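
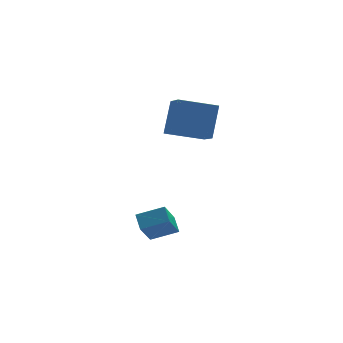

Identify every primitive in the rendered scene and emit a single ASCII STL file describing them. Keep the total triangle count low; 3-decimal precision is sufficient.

solid 
facet normal -0.915 0.211 -0.345
outer loop
vertex 0.175 -3.142 -0.969
vertex 0.842 -2.324 -2.238
vertex 0.183 -3.892 -1.448
endloop
endfacet
facet normal -0.404 -0.495 0.769
outer loop
vertex 1.418 -4.176 -0.982
vertex 0.175 -3.142 -0.969
vertex 0.183 -3.892 -1.448
endloop
endfacet
facet normal -0.915 0.211 -0.345
outer loop
vertex 0.183 -3.892 -1.448
vertex 0.842 -2.324 -2.238
vertex 0.85 -3.074 -2.717
endloop
endfacet
facet normal 0.009 -0.843 -0.538
outer loop
vertex 0.85 -3.074 -2.717
vertex 1.418 -4.176 -0.982
vertex 0.183 -3.892 -1.448
endloop
endfacet
facet normal -0.009 0.843 0.538
outer loop
vertex 0.175 -3.142 -0.969
vertex 2.077 -2.608 -1.772
vertex 0.842 -2.324 -2.238
endloop
endfacet
facet normal -0.404 -0.495 0.769
outer loop
vertex 1.41 -3.426 -0.503
vertex 0.175 -3.142 -0.969
vertex 1.418 -4.176 -0.982
endloop
endfacet
facet normal -0.009 0.843 0.538
outer loop
vertex 1.41 -3.426 -0.503
vertex 2.077 -2.608 -1.772
vertex 0.175 -3.142 -0.969
endloop
endfacet
facet normal 0.404 0.495 -0.769
outer loop
vertex 0.842 -2.324 -2.238
vertex 2.077 -2.608 -1.772
vertex 0.85 -3.074 -2.717
endloop
endfacet
facet normal 0.009 -0.843 -0.538
outer loop
vertex 2.085 -3.358 -2.251
vertex 1.418 -4.176 -0.982
vertex 0.85 -3.074 -2.717
endloop
endfacet
facet normal 0.404 0.495 -0.769
outer loop
vertex 0.85 -3.074 -2.717
vertex 2.077 -2.608 -1.772
vertex 2.085 -3.358 -2.251
endloop
endfacet
facet normal 0.915 -0.211 0.345
outer loop
vertex 2.085 -3.358 -2.251
vertex 1.41 -3.426 -0.503
vertex 1.418 -4.176 -0.982
endloop
endfacet
facet normal 0.915 -0.211 0.345
outer loop
vertex 2.077 -2.608 -1.772
vertex 1.41 -3.426 -0.503
vertex 2.085 -3.358 -2.251
endloop
endfacet
facet normal -0.951 0.176 0.253
outer loop
vertex 2.758 -0.844 4.676
vertex 2.802 0.517 3.895
vertex 2.19 -1.706 3.141
endloop
endfacet
facet normal -0.028 -0.867 0.497
outer loop
vertex 3.978 -2.037 2.665
vertex 2.758 -0.844 4.676
vertex 2.19 -1.706 3.141
endloop
endfacet
facet normal -0.951 0.176 0.253
outer loop
vertex 2.19 -1.706 3.141
vertex 2.802 0.517 3.895
vertex 2.234 -0.345 2.36
endloop
endfacet
facet normal -0.307 -0.466 -0.830
outer loop
vertex 2.234 -0.345 2.36
vertex 3.978 -2.037 2.665
vertex 2.19 -1.706 3.141
endloop
endfacet
facet normal 0.307 0.466 0.830
outer loop
vertex 2.758 -0.844 4.676
vertex 4.59 0.186 3.419
vertex 2.802 0.517 3.895
endloop
endfacet
facet normal -0.028 -0.867 0.497
outer loop
vertex 4.546 -1.175 4.2
vertex 2.758 -0.844 4.676
vertex 3.978 -2.037 2.665
endloop
endfacet
facet normal 0.307 0.466 0.830
outer loop
vertex 4.546 -1.175 4.2
vertex 4.59 0.186 3.419
vertex 2.758 -0.844 4.676
endloop
endfacet
facet normal 0.028 0.867 -0.497
outer loop
vertex 2.802 0.517 3.895
vertex 4.59 0.186 3.419
vertex 2.234 -0.345 2.36
endloop
endfacet
facet normal -0.307 -0.466 -0.830
outer loop
vertex 4.022 -0.676 1.884
vertex 3.978 -2.037 2.665
vertex 2.234 -0.345 2.36
endloop
endfacet
facet normal 0.028 0.867 -0.497
outer loop
vertex 2.234 -0.345 2.36
vertex 4.59 0.186 3.419
vertex 4.022 -0.676 1.884
endloop
endfacet
facet normal 0.951 -0.176 -0.253
outer loop
vertex 4.022 -0.676 1.884
vertex 4.546 -1.175 4.2
vertex 3.978 -2.037 2.665
endloop
endfacet
facet normal 0.951 -0.176 -0.253
outer loop
vertex 4.59 0.186 3.419
vertex 4.546 -1.175 4.2
vertex 4.022 -0.676 1.884
endloop
endfacet

endsolid


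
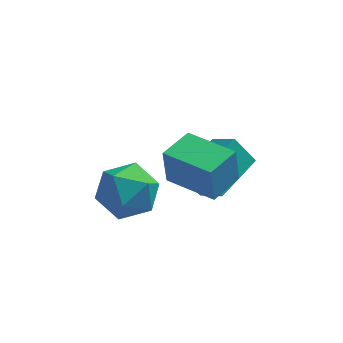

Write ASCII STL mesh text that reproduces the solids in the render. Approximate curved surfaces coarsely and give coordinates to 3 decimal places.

solid 
facet normal -0.569 -0.790 -0.230
outer loop
vertex 3.001 1.548 0.084
vertex 2.291 2.284 -0.687
vertex 3.706 1.299 -0.803
endloop
endfacet
facet normal 0.555 -0.574 0.602
outer loop
vertex 4.769 2.776 -0.373
vertex 3.001 1.548 0.084
vertex 3.706 1.299 -0.803
endloop
endfacet
facet normal -0.569 -0.790 -0.229
outer loop
vertex 3.706 1.299 -0.803
vertex 2.291 2.284 -0.687
vertex 2.996 2.034 -1.574
endloop
endfacet
facet normal 0.608 -0.215 -0.764
outer loop
vertex 2.996 2.034 -1.574
vertex 4.769 2.776 -0.373
vertex 3.706 1.299 -0.803
endloop
endfacet
facet normal -0.608 0.215 0.765
outer loop
vertex 3.001 1.548 0.084
vertex 3.354 3.761 -0.257
vertex 2.291 2.284 -0.687
endloop
endfacet
facet normal 0.554 -0.574 0.603
outer loop
vertex 4.064 3.026 0.514
vertex 3.001 1.548 0.084
vertex 4.769 2.776 -0.373
endloop
endfacet
facet normal -0.608 0.215 0.764
outer loop
vertex 4.064 3.026 0.514
vertex 3.354 3.761 -0.257
vertex 3.001 1.548 0.084
endloop
endfacet
facet normal -0.554 0.574 -0.602
outer loop
vertex 2.291 2.284 -0.687
vertex 3.354 3.761 -0.257
vertex 2.996 2.034 -1.574
endloop
endfacet
facet normal 0.608 -0.215 -0.765
outer loop
vertex 4.059 3.512 -1.144
vertex 4.769 2.776 -0.373
vertex 2.996 2.034 -1.574
endloop
endfacet
facet normal -0.555 0.574 -0.602
outer loop
vertex 2.996 2.034 -1.574
vertex 3.354 3.761 -0.257
vertex 4.059 3.512 -1.144
endloop
endfacet
facet normal 0.569 0.790 0.230
outer loop
vertex 4.059 3.512 -1.144
vertex 4.064 3.026 0.514
vertex 4.769 2.776 -0.373
endloop
endfacet
facet normal 0.568 0.790 0.230
outer loop
vertex 3.354 3.761 -0.257
vertex 4.064 3.026 0.514
vertex 4.059 3.512 -1.144
endloop
endfacet
facet normal 0.198 0.077 0.977
outer loop
vertex 0.951 1.635 0.553
vertex 0.291 0.734 0.758
vertex 1.397 0.59 0.545
endloop
endfacet
facet normal 0.746 0.314 0.587
outer loop
vertex 0.951 1.635 0.553
vertex 1.397 0.59 0.545
vertex 1.703 1.344 -0.247
endloop
endfacet
facet normal 0.509 0.843 0.172
outer loop
vertex 0.951 1.635 0.553
vertex 1.703 1.344 -0.247
vertex 0.786 1.954 -0.524
endloop
endfacet
facet normal -0.187 0.934 0.305
outer loop
vertex 0.951 1.635 0.553
vertex 0.786 1.954 -0.524
vertex -0.087 1.576 0.097
endloop
endfacet
facet normal -0.379 0.460 0.803
outer loop
vertex 0.951 1.635 0.553
vertex -0.087 1.576 0.097
vertex 0.291 0.734 0.758
endloop
endfacet
facet normal 0.962 -0.219 0.164
outer loop
vertex 1.703 1.344 -0.247
vertex 1.397 0.59 0.545
vertex 1.507 0.264 -0.537
endloop
endfacet
facet normal 0.075 -0.602 0.795
outer loop
vertex 1.397 0.59 0.545
vertex 0.291 0.734 0.758
vertex 0.634 -0.114 0.084
endloop
endfacet
facet normal -0.858 0.018 0.513
outer loop
vertex 0.291 0.734 0.758
vertex -0.087 1.576 0.097
vertex -0.283 0.496 -0.193
endloop
endfacet
facet normal -0.547 0.784 -0.292
outer loop
vertex -0.087 1.576 0.097
vertex 0.786 1.954 -0.524
vertex 0.023 1.25 -0.985
endloop
endfacet
facet normal 0.578 0.638 -0.509
outer loop
vertex 0.786 1.954 -0.524
vertex 1.703 1.344 -0.247
vertex 1.129 1.106 -1.198
endloop
endfacet
facet normal 0.187 -0.934 -0.305
outer loop
vertex 0.469 0.205 -0.993
vertex 1.507 0.264 -0.537
vertex 0.634 -0.114 0.084
endloop
endfacet
facet normal -0.509 -0.843 -0.172
outer loop
vertex 0.469 0.205 -0.993
vertex 0.634 -0.114 0.084
vertex -0.283 0.496 -0.193
endloop
endfacet
facet normal -0.746 -0.314 -0.587
outer loop
vertex 0.469 0.205 -0.993
vertex -0.283 0.496 -0.193
vertex 0.023 1.25 -0.985
endloop
endfacet
facet normal -0.198 -0.077 -0.977
outer loop
vertex 0.469 0.205 -0.993
vertex 0.023 1.25 -0.985
vertex 1.129 1.106 -1.198
endloop
endfacet
facet normal 0.379 -0.460 -0.803
outer loop
vertex 0.469 0.205 -0.993
vertex 1.129 1.106 -1.198
vertex 1.507 0.264 -0.537
endloop
endfacet
facet normal 0.547 -0.784 0.292
outer loop
vertex 0.634 -0.114 0.084
vertex 1.507 0.264 -0.537
vertex 1.397 0.59 0.545
endloop
endfacet
facet normal -0.578 -0.638 0.509
outer loop
vertex -0.283 0.496 -0.193
vertex 0.634 -0.114 0.084
vertex 0.291 0.734 0.758
endloop
endfacet
facet normal -0.962 0.219 -0.164
outer loop
vertex 0.023 1.25 -0.985
vertex -0.283 0.496 -0.193
vertex -0.087 1.576 0.097
endloop
endfacet
facet normal -0.075 0.602 -0.795
outer loop
vertex 1.129 1.106 -1.198
vertex 0.023 1.25 -0.985
vertex 0.786 1.954 -0.524
endloop
endfacet
facet normal 0.858 -0.018 -0.513
outer loop
vertex 1.507 0.264 -0.537
vertex 1.129 1.106 -1.198
vertex 1.703 1.344 -0.247
endloop
endfacet
facet normal -0.807 0.583 -0.096
outer loop
vertex 1.892 -0.388 3.155
vertex 2.628 0.635 3.183
vertex 2.012 -0.439 1.842
endloop
endfacet
facet normal -0.584 -0.811 -0.022
outer loop
vertex 3.472 -1.495 2.017
vertex 1.892 -0.388 3.155
vertex 2.012 -0.439 1.842
endloop
endfacet
facet normal -0.806 0.583 -0.097
outer loop
vertex 2.012 -0.439 1.842
vertex 2.628 0.635 3.183
vertex 2.748 0.583 1.869
endloop
endfacet
facet normal 0.091 -0.039 -0.995
outer loop
vertex 2.748 0.583 1.869
vertex 3.472 -1.495 2.017
vertex 2.012 -0.439 1.842
endloop
endfacet
facet normal -0.091 0.039 0.995
outer loop
vertex 1.892 -0.388 3.155
vertex 4.088 -0.421 3.358
vertex 2.628 0.635 3.183
endloop
endfacet
facet normal -0.584 -0.812 -0.021
outer loop
vertex 3.352 -1.443 3.331
vertex 1.892 -0.388 3.155
vertex 3.472 -1.495 2.017
endloop
endfacet
facet normal -0.091 0.040 0.995
outer loop
vertex 3.352 -1.443 3.331
vertex 4.088 -0.421 3.358
vertex 1.892 -0.388 3.155
endloop
endfacet
facet normal 0.584 0.811 0.021
outer loop
vertex 2.628 0.635 3.183
vertex 4.088 -0.421 3.358
vertex 2.748 0.583 1.869
endloop
endfacet
facet normal 0.092 -0.039 -0.995
outer loop
vertex 4.208 -0.472 2.045
vertex 3.472 -1.495 2.017
vertex 2.748 0.583 1.869
endloop
endfacet
facet normal 0.584 0.812 0.022
outer loop
vertex 2.748 0.583 1.869
vertex 4.088 -0.421 3.358
vertex 4.208 -0.472 2.045
endloop
endfacet
facet normal 0.807 -0.583 0.097
outer loop
vertex 4.208 -0.472 2.045
vertex 3.352 -1.443 3.331
vertex 3.472 -1.495 2.017
endloop
endfacet
facet normal 0.806 -0.583 0.096
outer loop
vertex 4.088 -0.421 3.358
vertex 3.352 -1.443 3.331
vertex 4.208 -0.472 2.045
endloop
endfacet

endsolid


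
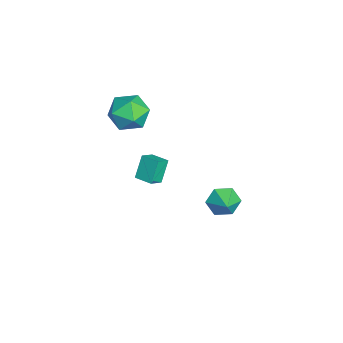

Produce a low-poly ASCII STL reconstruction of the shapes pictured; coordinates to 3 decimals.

solid 
facet normal 0.064 0.951 -0.301
outer loop
vertex -2.401 -0.787 1.614
vertex -3.557 -0.637 1.844
vertex -2.751 -0.423 2.69
endloop
endfacet
facet normal 0.683 0.730 -0.025
outer loop
vertex -2.401 -0.787 1.614
vertex -2.751 -0.423 2.69
vertex -1.888 -1.234 2.588
endloop
endfacet
facet normal 0.902 0.163 -0.400
outer loop
vertex -2.401 -0.787 1.614
vertex -1.888 -1.234 2.588
vertex -2.162 -1.949 1.68
endloop
endfacet
facet normal 0.417 0.034 -0.908
outer loop
vertex -2.401 -0.787 1.614
vertex -2.162 -1.949 1.68
vertex -3.193 -1.58 1.22
endloop
endfacet
facet normal -0.101 0.522 -0.847
outer loop
vertex -2.401 -0.787 1.614
vertex -3.193 -1.58 1.22
vertex -3.557 -0.637 1.844
endloop
endfacet
facet normal 0.562 0.517 0.645
outer loop
vertex -1.888 -1.234 2.588
vertex -2.751 -0.423 2.69
vertex -2.727 -1.36 3.42
endloop
endfacet
facet normal -0.441 0.875 0.198
outer loop
vertex -2.751 -0.423 2.69
vertex -3.557 -0.637 1.844
vertex -3.758 -0.991 2.96
endloop
endfacet
facet normal -0.706 0.181 -0.685
outer loop
vertex -3.557 -0.637 1.844
vertex -3.193 -1.58 1.22
vertex -4.032 -1.706 2.052
endloop
endfacet
facet normal 0.132 -0.607 -0.784
outer loop
vertex -3.193 -1.58 1.22
vertex -2.162 -1.949 1.68
vertex -3.169 -2.517 1.95
endloop
endfacet
facet normal 0.916 -0.400 0.038
outer loop
vertex -2.162 -1.949 1.68
vertex -1.888 -1.234 2.588
vertex -2.363 -2.303 2.796
endloop
endfacet
facet normal -0.417 -0.034 0.908
outer loop
vertex -3.519 -2.153 3.026
vertex -2.727 -1.36 3.42
vertex -3.758 -0.991 2.96
endloop
endfacet
facet normal -0.902 -0.163 0.400
outer loop
vertex -3.519 -2.153 3.026
vertex -3.758 -0.991 2.96
vertex -4.032 -1.706 2.052
endloop
endfacet
facet normal -0.683 -0.730 0.025
outer loop
vertex -3.519 -2.153 3.026
vertex -4.032 -1.706 2.052
vertex -3.169 -2.517 1.95
endloop
endfacet
facet normal -0.064 -0.951 0.301
outer loop
vertex -3.519 -2.153 3.026
vertex -3.169 -2.517 1.95
vertex -2.363 -2.303 2.796
endloop
endfacet
facet normal 0.101 -0.522 0.847
outer loop
vertex -3.519 -2.153 3.026
vertex -2.363 -2.303 2.796
vertex -2.727 -1.36 3.42
endloop
endfacet
facet normal -0.132 0.607 0.784
outer loop
vertex -3.758 -0.991 2.96
vertex -2.727 -1.36 3.42
vertex -2.751 -0.423 2.69
endloop
endfacet
facet normal -0.916 0.400 -0.038
outer loop
vertex -4.032 -1.706 2.052
vertex -3.758 -0.991 2.96
vertex -3.557 -0.637 1.844
endloop
endfacet
facet normal -0.562 -0.517 -0.645
outer loop
vertex -3.169 -2.517 1.95
vertex -4.032 -1.706 2.052
vertex -3.193 -1.58 1.22
endloop
endfacet
facet normal 0.441 -0.875 -0.198
outer loop
vertex -2.363 -2.303 2.796
vertex -3.169 -2.517 1.95
vertex -2.162 -1.949 1.68
endloop
endfacet
facet normal 0.706 -0.181 0.685
outer loop
vertex -2.727 -1.36 3.42
vertex -2.363 -2.303 2.796
vertex -1.888 -1.234 2.588
endloop
endfacet
facet normal -0.460 0.269 0.846
outer loop
vertex -0.113 -0.876 1.52
vertex 0.509 -0.112 1.615
vertex -0.665 -0.369 1.059
endloop
endfacet
facet normal -0.628 -0.772 -0.097
outer loop
vertex -0.049 -0.728 -0.075
vertex -0.113 -0.876 1.52
vertex -0.665 -0.369 1.059
endloop
endfacet
facet normal -0.460 0.268 0.847
outer loop
vertex -0.665 -0.369 1.059
vertex 0.509 -0.112 1.615
vertex -0.043 0.395 1.155
endloop
endfacet
facet normal -0.627 0.577 -0.523
outer loop
vertex -0.043 0.395 1.155
vertex -0.049 -0.728 -0.075
vertex -0.665 -0.369 1.059
endloop
endfacet
facet normal 0.628 -0.576 0.523
outer loop
vertex -0.113 -0.876 1.52
vertex 1.125 -0.471 0.481
vertex 0.509 -0.112 1.615
endloop
endfacet
facet normal -0.628 -0.772 -0.097
outer loop
vertex 0.503 -1.235 0.385
vertex -0.113 -0.876 1.52
vertex -0.049 -0.728 -0.075
endloop
endfacet
facet normal 0.628 -0.577 0.523
outer loop
vertex 0.503 -1.235 0.385
vertex 1.125 -0.471 0.481
vertex -0.113 -0.876 1.52
endloop
endfacet
facet normal 0.628 0.772 0.097
outer loop
vertex 0.509 -0.112 1.615
vertex 1.125 -0.471 0.481
vertex -0.043 0.395 1.155
endloop
endfacet
facet normal -0.628 0.576 -0.523
outer loop
vertex 0.573 0.036 0.02
vertex -0.049 -0.728 -0.075
vertex -0.043 0.395 1.155
endloop
endfacet
facet normal 0.628 0.772 0.097
outer loop
vertex -0.043 0.395 1.155
vertex 1.125 -0.471 0.481
vertex 0.573 0.036 0.02
endloop
endfacet
facet normal 0.459 -0.268 -0.847
outer loop
vertex 0.573 0.036 0.02
vertex 0.503 -1.235 0.385
vertex -0.049 -0.728 -0.075
endloop
endfacet
facet normal 0.460 -0.268 -0.846
outer loop
vertex 1.125 -0.471 0.481
vertex 0.503 -1.235 0.385
vertex 0.573 0.036 0.02
endloop
endfacet
facet normal -0.881 -0.121 -0.458
outer loop
vertex -1.584 3.685 -4.889
vertex -1.909 3.232 -4.144
vertex -2.004 4.155 -4.206
endloop
endfacet
facet normal 0.632 0.763 -0.136
outer loop
vertex -1.584 3.685 -4.889
vertex -2.004 4.155 -4.206
vertex -0.931 3.368 -3.636
endloop
endfacet
facet normal -0.881 -0.121 -0.458
outer loop
vertex -2.004 4.155 -4.206
vertex -1.909 3.232 -4.144
vertex -2.329 3.703 -3.461
endloop
endfacet
facet normal 0.258 0.772 0.581
outer loop
vertex -2.004 4.155 -4.206
vertex -2.329 3.703 -3.461
vertex -0.931 3.368 -3.636
endloop
endfacet
facet normal -0.881 -0.122 -0.457
outer loop
vertex -2.329 3.703 -3.461
vertex -1.909 3.232 -4.144
vertex -2.233 2.78 -3.399
endloop
endfacet
facet normal 0.143 0.081 0.986
outer loop
vertex -2.329 3.703 -3.461
vertex -2.233 2.78 -3.399
vertex -0.931 3.368 -3.636
endloop
endfacet
facet normal -0.881 -0.122 -0.457
outer loop
vertex -2.233 2.78 -3.399
vertex -1.909 3.232 -4.144
vertex -1.813 2.309 -4.082
endloop
endfacet
facet normal 0.402 -0.619 0.674
outer loop
vertex -2.233 2.78 -3.399
vertex -1.813 2.309 -4.082
vertex -0.931 3.368 -3.636
endloop
endfacet
facet normal -0.880 -0.122 -0.458
outer loop
vertex -1.813 2.309 -4.082
vertex -1.909 3.232 -4.144
vertex -1.488 2.762 -4.827
endloop
endfacet
facet normal 0.777 -0.629 -0.043
outer loop
vertex -1.813 2.309 -4.082
vertex -1.488 2.762 -4.827
vertex -0.931 3.368 -3.636
endloop
endfacet
facet normal -0.880 -0.122 -0.458
outer loop
vertex -1.488 2.762 -4.827
vertex -1.909 3.232 -4.144
vertex -1.584 3.685 -4.889
endloop
endfacet
facet normal 0.891 0.063 -0.449
outer loop
vertex -1.488 2.762 -4.827
vertex -1.584 3.685 -4.889
vertex -0.931 3.368 -3.636
endloop
endfacet

endsolid


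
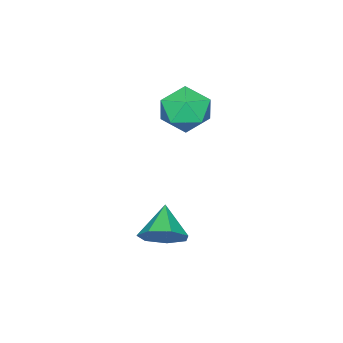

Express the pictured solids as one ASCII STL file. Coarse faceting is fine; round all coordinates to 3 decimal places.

solid 
facet normal 0.673 0.448 -0.588
outer loop
vertex 4.891 2.075 -0.25
vertex 4.248 2.219 -0.877
vertex 4.495 2.755 -0.185
endloop
endfacet
facet normal 0.134 -0.017 0.991
outer loop
vertex 4.891 2.075 -0.25
vertex 4.495 2.755 -0.185
vertex 3.292 1.581 -0.043
endloop
endfacet
facet normal 0.673 0.449 -0.588
outer loop
vertex 4.495 2.755 -0.185
vertex 4.248 2.219 -0.877
vertex 3.913 3.031 -0.641
endloop
endfacet
facet normal -0.383 0.488 0.784
outer loop
vertex 4.495 2.755 -0.185
vertex 3.913 3.031 -0.641
vertex 3.292 1.581 -0.043
endloop
endfacet
facet normal 0.673 0.449 -0.588
outer loop
vertex 3.913 3.031 -0.641
vertex 4.248 2.219 -0.877
vertex 3.582 2.696 -1.275
endloop
endfacet
facet normal -0.864 0.457 0.210
outer loop
vertex 3.913 3.031 -0.641
vertex 3.582 2.696 -1.275
vertex 3.292 1.581 -0.043
endloop
endfacet
facet normal 0.673 0.449 -0.588
outer loop
vertex 3.582 2.696 -1.275
vertex 4.248 2.219 -0.877
vertex 3.753 2.001 -1.61
endloop
endfacet
facet normal -0.949 -0.088 -0.303
outer loop
vertex 3.582 2.696 -1.275
vertex 3.753 2.001 -1.61
vertex 3.292 1.581 -0.043
endloop
endfacet
facet normal 0.673 0.450 -0.588
outer loop
vertex 3.753 2.001 -1.61
vertex 4.248 2.219 -0.877
vertex 4.297 1.471 -1.393
endloop
endfacet
facet normal -0.571 -0.735 -0.365
outer loop
vertex 3.753 2.001 -1.61
vertex 4.297 1.471 -1.393
vertex 3.292 1.581 -0.043
endloop
endfacet
facet normal 0.674 0.449 -0.587
outer loop
vertex 4.297 1.471 -1.393
vertex 4.248 2.219 -0.877
vertex 4.803 1.503 -0.788
endloop
endfacet
facet normal -0.018 -0.998 0.068
outer loop
vertex 4.297 1.471 -1.393
vertex 4.803 1.503 -0.788
vertex 3.292 1.581 -0.043
endloop
endfacet
facet normal 0.673 0.449 -0.587
outer loop
vertex 4.803 1.503 -0.788
vertex 4.248 2.219 -0.877
vertex 4.891 2.075 -0.25
endloop
endfacet
facet normal 0.297 -0.678 0.672
outer loop
vertex 4.803 1.503 -0.788
vertex 4.891 2.075 -0.25
vertex 3.292 1.581 -0.043
endloop
endfacet
facet normal 0.146 0.855 0.497
outer loop
vertex 0.404 1.005 2.404
vertex -0.436 0.766 3.062
vertex 0.574 0.44 3.326
endloop
endfacet
facet normal 0.760 0.607 0.232
outer loop
vertex 0.404 1.005 2.404
vertex 0.574 0.44 3.326
vertex 1.087 0.15 2.404
endloop
endfacet
facet normal 0.687 0.549 -0.476
outer loop
vertex 0.404 1.005 2.404
vertex 1.087 0.15 2.404
vertex 0.393 0.296 1.571
endloop
endfacet
facet normal 0.028 0.761 -0.648
outer loop
vertex 0.404 1.005 2.404
vertex 0.393 0.296 1.571
vertex -0.548 0.677 1.978
endloop
endfacet
facet normal -0.307 0.951 -0.046
outer loop
vertex 0.404 1.005 2.404
vertex -0.548 0.677 1.978
vertex -0.436 0.766 3.062
endloop
endfacet
facet normal 0.867 -0.047 0.497
outer loop
vertex 1.087 0.15 2.404
vertex 0.574 0.44 3.326
vertex 0.668 -0.617 3.062
endloop
endfacet
facet normal -0.127 0.355 0.926
outer loop
vertex 0.574 0.44 3.326
vertex -0.436 0.766 3.062
vertex -0.273 -0.236 3.469
endloop
endfacet
facet normal -0.859 0.510 0.047
outer loop
vertex -0.436 0.766 3.062
vertex -0.548 0.677 1.978
vertex -0.967 -0.09 2.636
endloop
endfacet
facet normal -0.318 0.203 -0.926
outer loop
vertex -0.548 0.677 1.978
vertex 0.393 0.296 1.571
vertex -0.454 -0.38 1.714
endloop
endfacet
facet normal 0.748 -0.142 -0.648
outer loop
vertex 0.393 0.296 1.571
vertex 1.087 0.15 2.404
vertex 0.556 -0.706 1.978
endloop
endfacet
facet normal -0.028 -0.761 0.648
outer loop
vertex -0.284 -0.945 2.636
vertex 0.668 -0.617 3.062
vertex -0.273 -0.236 3.469
endloop
endfacet
facet normal -0.687 -0.549 0.476
outer loop
vertex -0.284 -0.945 2.636
vertex -0.273 -0.236 3.469
vertex -0.967 -0.09 2.636
endloop
endfacet
facet normal -0.760 -0.607 -0.232
outer loop
vertex -0.284 -0.945 2.636
vertex -0.967 -0.09 2.636
vertex -0.454 -0.38 1.714
endloop
endfacet
facet normal -0.146 -0.855 -0.497
outer loop
vertex -0.284 -0.945 2.636
vertex -0.454 -0.38 1.714
vertex 0.556 -0.706 1.978
endloop
endfacet
facet normal 0.307 -0.951 0.046
outer loop
vertex -0.284 -0.945 2.636
vertex 0.556 -0.706 1.978
vertex 0.668 -0.617 3.062
endloop
endfacet
facet normal 0.318 -0.203 0.926
outer loop
vertex -0.273 -0.236 3.469
vertex 0.668 -0.617 3.062
vertex 0.574 0.44 3.326
endloop
endfacet
facet normal -0.748 0.142 0.648
outer loop
vertex -0.967 -0.09 2.636
vertex -0.273 -0.236 3.469
vertex -0.436 0.766 3.062
endloop
endfacet
facet normal -0.867 0.047 -0.497
outer loop
vertex -0.454 -0.38 1.714
vertex -0.967 -0.09 2.636
vertex -0.548 0.677 1.978
endloop
endfacet
facet normal 0.127 -0.355 -0.926
outer loop
vertex 0.556 -0.706 1.978
vertex -0.454 -0.38 1.714
vertex 0.393 0.296 1.571
endloop
endfacet
facet normal 0.859 -0.510 -0.047
outer loop
vertex 0.668 -0.617 3.062
vertex 0.556 -0.706 1.978
vertex 1.087 0.15 2.404
endloop
endfacet

endsolid


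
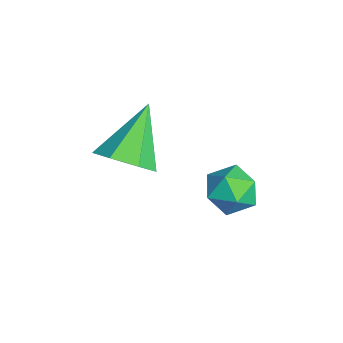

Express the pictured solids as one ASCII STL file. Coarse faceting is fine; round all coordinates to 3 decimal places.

solid 
facet normal -0.324 0.811 0.486
outer loop
vertex -3.407 0.652 -2.076
vertex -3.62 0.167 -1.409
vertex -2.84 0.507 -1.456
endloop
endfacet
facet normal 0.207 0.978 0.040
outer loop
vertex -3.407 0.652 -2.076
vertex -2.84 0.507 -1.456
vertex -2.594 0.488 -2.271
endloop
endfacet
facet normal 0.010 0.786 -0.618
outer loop
vertex -3.407 0.652 -2.076
vertex -2.594 0.488 -2.271
vertex -3.221 0.137 -2.728
endloop
endfacet
facet normal -0.644 0.500 -0.579
outer loop
vertex -3.407 0.652 -2.076
vertex -3.221 0.137 -2.728
vertex -3.855 -0.062 -2.194
endloop
endfacet
facet normal -0.850 0.516 0.104
outer loop
vertex -3.407 0.652 -2.076
vertex -3.855 -0.062 -2.194
vertex -3.62 0.167 -1.409
endloop
endfacet
facet normal 0.777 0.589 0.221
outer loop
vertex -2.594 0.488 -2.271
vertex -2.84 0.507 -1.456
vertex -2.305 -0.098 -1.726
endloop
endfacet
facet normal -0.083 0.320 0.944
outer loop
vertex -2.84 0.507 -1.456
vertex -3.62 0.167 -1.409
vertex -2.939 -0.297 -1.192
endloop
endfacet
facet normal -0.932 -0.158 0.325
outer loop
vertex -3.62 0.167 -1.409
vertex -3.855 -0.062 -2.194
vertex -3.566 -0.648 -1.649
endloop
endfacet
facet normal -0.599 -0.182 -0.779
outer loop
vertex -3.855 -0.062 -2.194
vertex -3.221 0.137 -2.728
vertex -3.32 -0.667 -2.464
endloop
endfacet
facet normal 0.459 0.279 -0.844
outer loop
vertex -3.221 0.137 -2.728
vertex -2.594 0.488 -2.271
vertex -2.54 -0.327 -2.511
endloop
endfacet
facet normal 0.644 -0.500 0.579
outer loop
vertex -2.753 -0.812 -1.844
vertex -2.305 -0.098 -1.726
vertex -2.939 -0.297 -1.192
endloop
endfacet
facet normal -0.010 -0.786 0.618
outer loop
vertex -2.753 -0.812 -1.844
vertex -2.939 -0.297 -1.192
vertex -3.566 -0.648 -1.649
endloop
endfacet
facet normal -0.207 -0.978 -0.040
outer loop
vertex -2.753 -0.812 -1.844
vertex -3.566 -0.648 -1.649
vertex -3.32 -0.667 -2.464
endloop
endfacet
facet normal 0.324 -0.811 -0.486
outer loop
vertex -2.753 -0.812 -1.844
vertex -3.32 -0.667 -2.464
vertex -2.54 -0.327 -2.511
endloop
endfacet
facet normal 0.850 -0.516 -0.104
outer loop
vertex -2.753 -0.812 -1.844
vertex -2.54 -0.327 -2.511
vertex -2.305 -0.098 -1.726
endloop
endfacet
facet normal 0.599 0.182 0.779
outer loop
vertex -2.939 -0.297 -1.192
vertex -2.305 -0.098 -1.726
vertex -2.84 0.507 -1.456
endloop
endfacet
facet normal -0.459 -0.279 0.844
outer loop
vertex -3.566 -0.648 -1.649
vertex -2.939 -0.297 -1.192
vertex -3.62 0.167 -1.409
endloop
endfacet
facet normal -0.777 -0.589 -0.221
outer loop
vertex -3.32 -0.667 -2.464
vertex -3.566 -0.648 -1.649
vertex -3.855 -0.062 -2.194
endloop
endfacet
facet normal 0.083 -0.320 -0.944
outer loop
vertex -2.54 -0.327 -2.511
vertex -3.32 -0.667 -2.464
vertex -3.221 0.137 -2.728
endloop
endfacet
facet normal 0.932 0.158 -0.325
outer loop
vertex -2.305 -0.098 -1.726
vertex -2.54 -0.327 -2.511
vertex -2.594 0.488 -2.271
endloop
endfacet
facet normal 0.592 -0.451 -0.668
outer loop
vertex -2.498 -2.232 -0.154
vertex -2.989 -2.994 -0.075
vertex -3.109 -2.299 -0.65
endloop
endfacet
facet normal -0.024 0.994 -0.105
outer loop
vertex -2.498 -2.232 -0.154
vertex -3.109 -2.299 -0.65
vertex -4.131 -2.126 1.215
endloop
endfacet
facet normal 0.592 -0.451 -0.668
outer loop
vertex -3.109 -2.299 -0.65
vertex -2.989 -2.994 -0.075
vertex -3.63 -2.89 -0.713
endloop
endfacet
facet normal -0.659 0.625 -0.419
outer loop
vertex -3.109 -2.299 -0.65
vertex -3.63 -2.89 -0.713
vertex -4.131 -2.126 1.215
endloop
endfacet
facet normal 0.592 -0.450 -0.668
outer loop
vertex -3.63 -2.89 -0.713
vertex -2.989 -2.994 -0.075
vertex -3.668 -3.559 -0.296
endloop
endfacet
facet normal -0.972 -0.082 -0.220
outer loop
vertex -3.63 -2.89 -0.713
vertex -3.668 -3.559 -0.296
vertex -4.131 -2.126 1.215
endloop
endfacet
facet normal 0.592 -0.450 -0.669
outer loop
vertex -3.668 -3.559 -0.296
vertex -2.989 -2.994 -0.075
vertex -3.194 -3.803 0.288
endloop
endfacet
facet normal -0.727 -0.595 0.342
outer loop
vertex -3.668 -3.559 -0.296
vertex -3.194 -3.803 0.288
vertex -4.131 -2.126 1.215
endloop
endfacet
facet normal 0.592 -0.450 -0.669
outer loop
vertex -3.194 -3.803 0.288
vertex -2.989 -2.994 -0.075
vertex -2.566 -3.438 0.598
endloop
endfacet
facet normal -0.110 -0.527 0.843
outer loop
vertex -3.194 -3.803 0.288
vertex -2.566 -3.438 0.598
vertex -4.131 -2.126 1.215
endloop
endfacet
facet normal 0.592 -0.450 -0.669
outer loop
vertex -2.566 -3.438 0.598
vertex -2.989 -2.994 -0.075
vertex -2.257 -2.739 0.401
endloop
endfacet
facet normal 0.417 0.071 0.906
outer loop
vertex -2.566 -3.438 0.598
vertex -2.257 -2.739 0.401
vertex -4.131 -2.126 1.215
endloop
endfacet
facet normal 0.592 -0.451 -0.669
outer loop
vertex -2.257 -2.739 0.401
vertex -2.989 -2.994 -0.075
vertex -2.498 -2.232 -0.154
endloop
endfacet
facet normal 0.455 0.747 0.485
outer loop
vertex -2.257 -2.739 0.401
vertex -2.498 -2.232 -0.154
vertex -4.131 -2.126 1.215
endloop
endfacet

endsolid


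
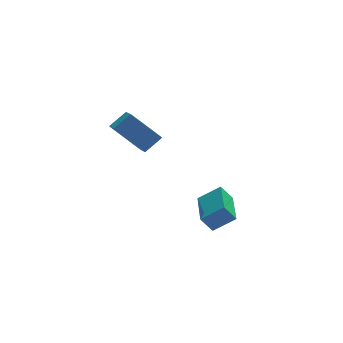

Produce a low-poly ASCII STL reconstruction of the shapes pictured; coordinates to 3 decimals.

solid 
facet normal -0.570 0.124 0.812
outer loop
vertex 1.571 0.642 -1.426
vertex 2.06 2.705 -1.398
vertex 0.57 0.89 -2.167
endloop
endfacet
facet normal -0.231 -0.973 -0.014
outer loop
vertex 1.1 0.775 -2.922
vertex 1.571 0.642 -1.426
vertex 0.57 0.89 -2.167
endloop
endfacet
facet normal -0.570 0.124 0.812
outer loop
vertex 0.57 0.89 -2.167
vertex 2.06 2.705 -1.398
vertex 1.059 2.953 -2.138
endloop
endfacet
facet normal -0.789 0.195 -0.583
outer loop
vertex 1.059 2.953 -2.138
vertex 1.1 0.775 -2.922
vertex 0.57 0.89 -2.167
endloop
endfacet
facet normal 0.789 -0.195 0.583
outer loop
vertex 1.571 0.642 -1.426
vertex 2.59 2.59 -2.153
vertex 2.06 2.705 -1.398
endloop
endfacet
facet normal -0.231 -0.973 -0.014
outer loop
vertex 2.101 0.527 -2.182
vertex 1.571 0.642 -1.426
vertex 1.1 0.775 -2.922
endloop
endfacet
facet normal 0.789 -0.195 0.583
outer loop
vertex 2.101 0.527 -2.182
vertex 2.59 2.59 -2.153
vertex 1.571 0.642 -1.426
endloop
endfacet
facet normal 0.231 0.973 0.014
outer loop
vertex 2.06 2.705 -1.398
vertex 2.59 2.59 -2.153
vertex 1.059 2.953 -2.138
endloop
endfacet
facet normal -0.789 0.195 -0.583
outer loop
vertex 1.589 2.838 -2.894
vertex 1.1 0.775 -2.922
vertex 1.059 2.953 -2.138
endloop
endfacet
facet normal 0.231 0.973 0.014
outer loop
vertex 1.059 2.953 -2.138
vertex 2.59 2.59 -2.153
vertex 1.589 2.838 -2.894
endloop
endfacet
facet normal 0.570 -0.124 -0.812
outer loop
vertex 1.589 2.838 -2.894
vertex 2.101 0.527 -2.182
vertex 1.1 0.775 -2.922
endloop
endfacet
facet normal 0.570 -0.124 -0.812
outer loop
vertex 2.59 2.59 -2.153
vertex 2.101 0.527 -2.182
vertex 1.589 2.838 -2.894
endloop
endfacet
facet normal -0.763 -0.193 -0.616
outer loop
vertex -3.074 1.609 3.724
vertex -2.916 3.072 3.07
vertex -1.893 0.924 2.476
endloop
endfacet
facet normal -0.099 -0.909 0.405
outer loop
vertex -1.084 1.128 3.13
vertex -3.074 1.609 3.724
vertex -1.893 0.924 2.476
endloop
endfacet
facet normal -0.763 -0.193 -0.616
outer loop
vertex -1.893 0.924 2.476
vertex -2.916 3.072 3.07
vertex -1.735 2.386 1.822
endloop
endfacet
facet normal 0.639 -0.371 -0.674
outer loop
vertex -1.735 2.386 1.822
vertex -1.084 1.128 3.13
vertex -1.893 0.924 2.476
endloop
endfacet
facet normal -0.639 0.370 0.674
outer loop
vertex -3.074 1.609 3.724
vertex -2.107 3.276 3.724
vertex -2.916 3.072 3.07
endloop
endfacet
facet normal -0.098 -0.908 0.406
outer loop
vertex -2.265 1.814 4.378
vertex -3.074 1.609 3.724
vertex -1.084 1.128 3.13
endloop
endfacet
facet normal -0.639 0.371 0.674
outer loop
vertex -2.265 1.814 4.378
vertex -2.107 3.276 3.724
vertex -3.074 1.609 3.724
endloop
endfacet
facet normal 0.099 0.909 -0.406
outer loop
vertex -2.916 3.072 3.07
vertex -2.107 3.276 3.724
vertex -1.735 2.386 1.822
endloop
endfacet
facet normal 0.639 -0.370 -0.674
outer loop
vertex -0.926 2.591 2.476
vertex -1.084 1.128 3.13
vertex -1.735 2.386 1.822
endloop
endfacet
facet normal 0.098 0.909 -0.406
outer loop
vertex -1.735 2.386 1.822
vertex -2.107 3.276 3.724
vertex -0.926 2.591 2.476
endloop
endfacet
facet normal 0.763 0.193 0.616
outer loop
vertex -0.926 2.591 2.476
vertex -2.265 1.814 4.378
vertex -1.084 1.128 3.13
endloop
endfacet
facet normal 0.763 0.193 0.616
outer loop
vertex -2.107 3.276 3.724
vertex -2.265 1.814 4.378
vertex -0.926 2.591 2.476
endloop
endfacet

endsolid


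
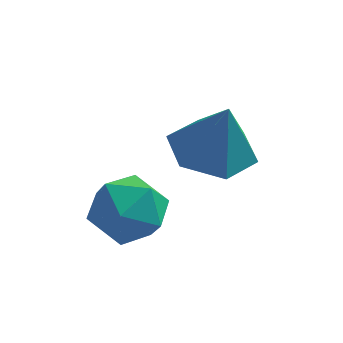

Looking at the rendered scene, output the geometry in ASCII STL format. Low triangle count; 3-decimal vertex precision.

solid 
facet normal -0.236 0.099 -0.967
outer loop
vertex -1.352 2.632 0.7
vertex -1.941 1.777 0.756
vertex -2.358 2.709 0.953
endloop
endfacet
facet normal 0.202 0.806 0.556
outer loop
vertex -1.352 2.632 0.7
vertex -2.358 2.709 0.953
vertex -1.579 1.623 2.244
endloop
endfacet
facet normal -0.235 0.099 -0.967
outer loop
vertex -2.358 2.709 0.953
vertex -1.941 1.777 0.756
vertex -2.947 1.853 1.008
endloop
endfacet
facet normal -0.563 0.433 0.704
outer loop
vertex -2.358 2.709 0.953
vertex -2.947 1.853 1.008
vertex -1.579 1.623 2.244
endloop
endfacet
facet normal -0.235 0.099 -0.967
outer loop
vertex -2.947 1.853 1.008
vertex -1.941 1.777 0.756
vertex -2.53 0.921 0.811
endloop
endfacet
facet normal -0.646 -0.423 0.636
outer loop
vertex -2.947 1.853 1.008
vertex -2.53 0.921 0.811
vertex -1.579 1.623 2.244
endloop
endfacet
facet normal -0.236 0.100 -0.967
outer loop
vertex -2.53 0.921 0.811
vertex -1.941 1.777 0.756
vertex -1.524 0.845 0.558
endloop
endfacet
facet normal 0.037 -0.907 0.420
outer loop
vertex -2.53 0.921 0.811
vertex -1.524 0.845 0.558
vertex -1.579 1.623 2.244
endloop
endfacet
facet normal -0.235 0.100 -0.967
outer loop
vertex -1.524 0.845 0.558
vertex -1.941 1.777 0.756
vertex -0.935 1.7 0.503
endloop
endfacet
facet normal 0.800 -0.534 0.272
outer loop
vertex -1.524 0.845 0.558
vertex -0.935 1.7 0.503
vertex -1.579 1.623 2.244
endloop
endfacet
facet normal -0.236 0.099 -0.967
outer loop
vertex -0.935 1.7 0.503
vertex -1.941 1.777 0.756
vertex -1.352 2.632 0.7
endloop
endfacet
facet normal 0.883 0.323 0.341
outer loop
vertex -0.935 1.7 0.503
vertex -1.352 2.632 0.7
vertex -1.579 1.623 2.244
endloop
endfacet
facet normal -0.930 0.026 0.366
outer loop
vertex -4.279 -0.506 0.079
vertex -3.956 -0.047 0.867
vertex -4.245 0.461 0.097
endloop
endfacet
facet normal -0.937 0.039 -0.347
outer loop
vertex -4.279 -0.506 0.079
vertex -4.245 0.461 0.097
vertex -3.971 -0.018 -0.698
endloop
endfacet
facet normal -0.603 -0.546 -0.582
outer loop
vertex -4.279 -0.506 0.079
vertex -3.971 -0.018 -0.698
vertex -3.512 -0.823 -0.418
endloop
endfacet
facet normal -0.389 -0.921 -0.014
outer loop
vertex -4.279 -0.506 0.079
vertex -3.512 -0.823 -0.418
vertex -3.503 -0.841 0.549
endloop
endfacet
facet normal -0.592 -0.567 0.573
outer loop
vertex -4.279 -0.506 0.079
vertex -3.503 -0.841 0.549
vertex -3.956 -0.047 0.867
endloop
endfacet
facet normal -0.562 0.609 -0.560
outer loop
vertex -3.971 -0.018 -0.698
vertex -4.245 0.461 0.097
vertex -3.457 0.741 -0.389
endloop
endfacet
facet normal -0.551 0.586 0.594
outer loop
vertex -4.245 0.461 0.097
vertex -3.956 -0.047 0.867
vertex -3.448 0.723 0.578
endloop
endfacet
facet normal -0.005 -0.374 0.927
outer loop
vertex -3.956 -0.047 0.867
vertex -3.503 -0.841 0.549
vertex -2.989 -0.082 0.858
endloop
endfacet
facet normal 0.323 -0.946 -0.021
outer loop
vertex -3.503 -0.841 0.549
vertex -3.512 -0.823 -0.418
vertex -2.715 -0.561 0.063
endloop
endfacet
facet normal -0.021 -0.339 -0.941
outer loop
vertex -3.512 -0.823 -0.418
vertex -3.971 -0.018 -0.698
vertex -3.004 -0.053 -0.707
endloop
endfacet
facet normal 0.389 0.921 0.014
outer loop
vertex -2.681 0.406 0.081
vertex -3.457 0.741 -0.389
vertex -3.448 0.723 0.578
endloop
endfacet
facet normal 0.603 0.546 0.582
outer loop
vertex -2.681 0.406 0.081
vertex -3.448 0.723 0.578
vertex -2.989 -0.082 0.858
endloop
endfacet
facet normal 0.937 -0.039 0.347
outer loop
vertex -2.681 0.406 0.081
vertex -2.989 -0.082 0.858
vertex -2.715 -0.561 0.063
endloop
endfacet
facet normal 0.930 -0.026 -0.366
outer loop
vertex -2.681 0.406 0.081
vertex -2.715 -0.561 0.063
vertex -3.004 -0.053 -0.707
endloop
endfacet
facet normal 0.592 0.567 -0.573
outer loop
vertex -2.681 0.406 0.081
vertex -3.004 -0.053 -0.707
vertex -3.457 0.741 -0.389
endloop
endfacet
facet normal -0.323 0.946 0.021
outer loop
vertex -3.448 0.723 0.578
vertex -3.457 0.741 -0.389
vertex -4.245 0.461 0.097
endloop
endfacet
facet normal 0.021 0.339 0.941
outer loop
vertex -2.989 -0.082 0.858
vertex -3.448 0.723 0.578
vertex -3.956 -0.047 0.867
endloop
endfacet
facet normal 0.562 -0.609 0.560
outer loop
vertex -2.715 -0.561 0.063
vertex -2.989 -0.082 0.858
vertex -3.503 -0.841 0.549
endloop
endfacet
facet normal 0.551 -0.586 -0.594
outer loop
vertex -3.004 -0.053 -0.707
vertex -2.715 -0.561 0.063
vertex -3.512 -0.823 -0.418
endloop
endfacet
facet normal 0.005 0.374 -0.927
outer loop
vertex -3.457 0.741 -0.389
vertex -3.004 -0.053 -0.707
vertex -3.971 -0.018 -0.698
endloop
endfacet

endsolid


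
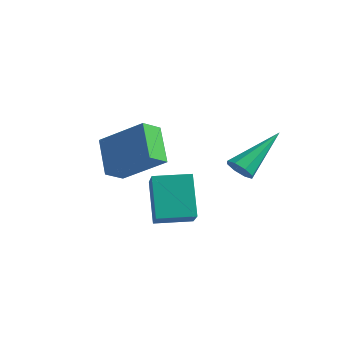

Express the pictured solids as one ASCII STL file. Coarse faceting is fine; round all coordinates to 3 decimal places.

solid 
facet normal -0.635 0.357 0.685
outer loop
vertex -4.313 0.828 3.249
vertex -2.738 1.486 4.366
vertex -4.336 1.626 2.812
endloop
endfacet
facet normal -0.772 -0.322 -0.548
outer loop
vertex -3.282 1.034 1.674
vertex -4.313 0.828 3.249
vertex -4.336 1.626 2.812
endloop
endfacet
facet normal -0.635 0.357 0.685
outer loop
vertex -4.336 1.626 2.812
vertex -2.738 1.486 4.366
vertex -2.761 2.284 3.929
endloop
endfacet
facet normal -0.026 0.877 -0.480
outer loop
vertex -2.761 2.284 3.929
vertex -3.282 1.034 1.674
vertex -4.336 1.626 2.812
endloop
endfacet
facet normal 0.026 -0.877 0.480
outer loop
vertex -4.313 0.828 3.249
vertex -1.684 0.894 3.228
vertex -2.738 1.486 4.366
endloop
endfacet
facet normal -0.772 -0.322 -0.548
outer loop
vertex -3.259 0.236 2.111
vertex -4.313 0.828 3.249
vertex -3.282 1.034 1.674
endloop
endfacet
facet normal 0.026 -0.877 0.480
outer loop
vertex -3.259 0.236 2.111
vertex -1.684 0.894 3.228
vertex -4.313 0.828 3.249
endloop
endfacet
facet normal 0.772 0.322 0.548
outer loop
vertex -2.738 1.486 4.366
vertex -1.684 0.894 3.228
vertex -2.761 2.284 3.929
endloop
endfacet
facet normal -0.026 0.877 -0.480
outer loop
vertex -1.707 1.692 2.791
vertex -3.282 1.034 1.674
vertex -2.761 2.284 3.929
endloop
endfacet
facet normal 0.772 0.322 0.548
outer loop
vertex -2.761 2.284 3.929
vertex -1.684 0.894 3.228
vertex -1.707 1.692 2.791
endloop
endfacet
facet normal 0.635 -0.357 -0.685
outer loop
vertex -1.707 1.692 2.791
vertex -3.259 0.236 2.111
vertex -3.282 1.034 1.674
endloop
endfacet
facet normal 0.635 -0.357 -0.685
outer loop
vertex -1.684 0.894 3.228
vertex -3.259 0.236 2.111
vertex -1.707 1.692 2.791
endloop
endfacet
facet normal -0.041 -0.800 -0.599
outer loop
vertex 1.132 2.624 3.11
vertex 0.654 2.826 2.873
vertex 1.212 2.879 2.764
endloop
endfacet
facet normal 0.964 0.050 0.260
outer loop
vertex 1.132 2.624 3.11
vertex 1.212 2.879 2.764
vertex 0.746 4.554 4.167
endloop
endfacet
facet normal -0.041 -0.799 -0.600
outer loop
vertex 1.212 2.879 2.764
vertex 0.654 2.826 2.873
vertex 0.965 3.103 2.483
endloop
endfacet
facet normal 0.810 0.493 -0.319
outer loop
vertex 1.212 2.879 2.764
vertex 0.965 3.103 2.483
vertex 0.746 4.554 4.167
endloop
endfacet
facet normal -0.041 -0.799 -0.600
outer loop
vertex 0.965 3.103 2.483
vertex 0.654 2.826 2.873
vertex 0.536 3.165 2.43
endloop
endfacet
facet normal 0.187 0.756 -0.627
outer loop
vertex 0.965 3.103 2.483
vertex 0.536 3.165 2.43
vertex 0.746 4.554 4.167
endloop
endfacet
facet normal -0.042 -0.799 -0.600
outer loop
vertex 0.536 3.165 2.43
vertex 0.654 2.826 2.873
vertex 0.177 3.029 2.636
endloop
endfacet
facet normal -0.539 0.688 -0.485
outer loop
vertex 0.536 3.165 2.43
vertex 0.177 3.029 2.636
vertex 0.746 4.554 4.167
endloop
endfacet
facet normal -0.043 -0.800 -0.599
outer loop
vertex 0.177 3.029 2.636
vertex 0.654 2.826 2.873
vertex 0.097 2.774 2.982
endloop
endfacet
facet normal -0.944 0.328 0.024
outer loop
vertex 0.177 3.029 2.636
vertex 0.097 2.774 2.982
vertex 0.746 4.554 4.167
endloop
endfacet
facet normal -0.043 -0.799 -0.600
outer loop
vertex 0.097 2.774 2.982
vertex 0.654 2.826 2.873
vertex 0.344 2.55 3.263
endloop
endfacet
facet normal -0.789 -0.114 0.603
outer loop
vertex 0.097 2.774 2.982
vertex 0.344 2.55 3.263
vertex 0.746 4.554 4.167
endloop
endfacet
facet normal -0.042 -0.800 -0.599
outer loop
vertex 0.344 2.55 3.263
vertex 0.654 2.826 2.873
vertex 0.773 2.488 3.316
endloop
endfacet
facet normal -0.167 -0.377 0.911
outer loop
vertex 0.344 2.55 3.263
vertex 0.773 2.488 3.316
vertex 0.746 4.554 4.167
endloop
endfacet
facet normal -0.041 -0.800 -0.599
outer loop
vertex 0.773 2.488 3.316
vertex 0.654 2.826 2.873
vertex 1.132 2.624 3.11
endloop
endfacet
facet normal 0.559 -0.310 0.769
outer loop
vertex 0.773 2.488 3.316
vertex 1.132 2.624 3.11
vertex 0.746 4.554 4.167
endloop
endfacet
facet normal -0.681 0.501 -0.535
outer loop
vertex -1.377 0.596 2.273
vertex -0.605 1.691 2.316
vertex -0.571 0.086 0.77
endloop
endfacet
facet normal -0.576 -0.817 -0.032
outer loop
vertex 0.565 -0.751 1.664
vertex -1.377 0.596 2.273
vertex -0.571 0.086 0.77
endloop
endfacet
facet normal -0.680 0.501 -0.535
outer loop
vertex -0.571 0.086 0.77
vertex -0.605 1.691 2.316
vertex 0.202 1.18 0.813
endloop
endfacet
facet normal 0.453 -0.287 -0.844
outer loop
vertex 0.202 1.18 0.813
vertex 0.565 -0.751 1.664
vertex -0.571 0.086 0.77
endloop
endfacet
facet normal -0.453 0.286 0.844
outer loop
vertex -1.377 0.596 2.273
vertex 0.531 0.854 3.21
vertex -0.605 1.691 2.316
endloop
endfacet
facet normal -0.576 -0.817 -0.032
outer loop
vertex -0.242 -0.24 3.167
vertex -1.377 0.596 2.273
vertex 0.565 -0.751 1.664
endloop
endfacet
facet normal -0.453 0.287 0.844
outer loop
vertex -0.242 -0.24 3.167
vertex 0.531 0.854 3.21
vertex -1.377 0.596 2.273
endloop
endfacet
facet normal 0.576 0.816 0.032
outer loop
vertex -0.605 1.691 2.316
vertex 0.531 0.854 3.21
vertex 0.202 1.18 0.813
endloop
endfacet
facet normal 0.454 -0.287 -0.844
outer loop
vertex 1.337 0.344 1.707
vertex 0.565 -0.751 1.664
vertex 0.202 1.18 0.813
endloop
endfacet
facet normal 0.576 0.817 0.032
outer loop
vertex 0.202 1.18 0.813
vertex 0.531 0.854 3.21
vertex 1.337 0.344 1.707
endloop
endfacet
facet normal 0.680 -0.501 0.535
outer loop
vertex 1.337 0.344 1.707
vertex -0.242 -0.24 3.167
vertex 0.565 -0.751 1.664
endloop
endfacet
facet normal 0.680 -0.502 0.535
outer loop
vertex 0.531 0.854 3.21
vertex -0.242 -0.24 3.167
vertex 1.337 0.344 1.707
endloop
endfacet

endsolid


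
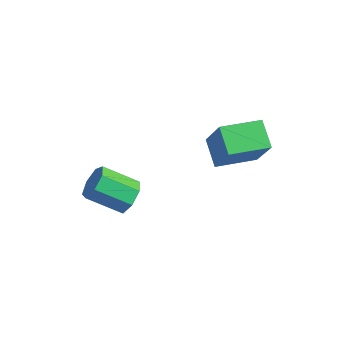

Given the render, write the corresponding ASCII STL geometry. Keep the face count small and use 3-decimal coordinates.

solid 
facet normal -0.492 0.148 -0.858
outer loop
vertex 2.079 3.296 3.162
vertex 2.797 4.841 3.017
vertex 3.048 2.786 2.519
endloop
endfacet
facet normal -0.419 -0.904 0.085
outer loop
vertex 4.003 2.499 4.183
vertex 2.079 3.296 3.162
vertex 3.048 2.786 2.519
endloop
endfacet
facet normal -0.492 0.148 -0.858
outer loop
vertex 3.048 2.786 2.519
vertex 2.797 4.841 3.017
vertex 3.766 4.331 2.373
endloop
endfacet
facet normal 0.762 -0.402 -0.507
outer loop
vertex 3.766 4.331 2.373
vertex 4.003 2.499 4.183
vertex 3.048 2.786 2.519
endloop
endfacet
facet normal -0.763 0.402 0.507
outer loop
vertex 2.079 3.296 3.162
vertex 3.752 4.554 4.681
vertex 2.797 4.841 3.017
endloop
endfacet
facet normal -0.419 -0.904 0.085
outer loop
vertex 3.034 3.009 4.827
vertex 2.079 3.296 3.162
vertex 4.003 2.499 4.183
endloop
endfacet
facet normal -0.763 0.402 0.507
outer loop
vertex 3.034 3.009 4.827
vertex 3.752 4.554 4.681
vertex 2.079 3.296 3.162
endloop
endfacet
facet normal 0.419 0.904 -0.085
outer loop
vertex 2.797 4.841 3.017
vertex 3.752 4.554 4.681
vertex 3.766 4.331 2.373
endloop
endfacet
facet normal 0.763 -0.402 -0.507
outer loop
vertex 4.721 4.044 4.038
vertex 4.003 2.499 4.183
vertex 3.766 4.331 2.373
endloop
endfacet
facet normal 0.419 0.904 -0.085
outer loop
vertex 3.766 4.331 2.373
vertex 3.752 4.554 4.681
vertex 4.721 4.044 4.038
endloop
endfacet
facet normal 0.492 -0.148 0.858
outer loop
vertex 4.721 4.044 4.038
vertex 3.034 3.009 4.827
vertex 4.003 2.499 4.183
endloop
endfacet
facet normal 0.492 -0.147 0.858
outer loop
vertex 3.752 4.554 4.681
vertex 3.034 3.009 4.827
vertex 4.721 4.044 4.038
endloop
endfacet
facet normal 0.659 0.546 -0.518
outer loop
vertex 0.472 1.335 0.122
vertex 0.04 1.226 -0.543
vertex -0.018 1.811 -0.0
endloop
endfacet
facet normal 0.259 0.482 0.837
outer loop
vertex 0.472 1.335 0.122
vertex -0.018 1.811 -0.0
vertex -0.628 0.424 0.987
endloop
endfacet
facet normal 0.259 0.482 0.837
outer loop
vertex -0.628 0.424 0.987
vertex -0.018 1.811 -0.0
vertex -1.118 0.9 0.865
endloop
endfacet
facet normal -0.659 -0.545 0.519
outer loop
vertex -0.628 0.424 0.987
vertex -1.118 0.9 0.865
vertex -1.06 0.314 0.323
endloop
endfacet
facet normal 0.658 0.546 -0.518
outer loop
vertex -0.018 1.811 -0.0
vertex 0.04 1.226 -0.543
vertex -0.465 1.846 -0.531
endloop
endfacet
facet normal -0.391 0.837 0.384
outer loop
vertex -0.018 1.811 -0.0
vertex -0.465 1.846 -0.531
vertex -1.118 0.9 0.865
endloop
endfacet
facet normal -0.391 0.837 0.384
outer loop
vertex -1.118 0.9 0.865
vertex -0.465 1.846 -0.531
vertex -1.565 0.935 0.334
endloop
endfacet
facet normal -0.659 -0.545 0.519
outer loop
vertex -1.118 0.9 0.865
vertex -1.565 0.935 0.334
vertex -1.06 0.314 0.323
endloop
endfacet
facet normal 0.658 0.546 -0.518
outer loop
vertex -0.465 1.846 -0.531
vertex 0.04 1.226 -0.543
vertex -0.531 1.414 -1.07
endloop
endfacet
facet normal -0.746 0.561 -0.358
outer loop
vertex -0.465 1.846 -0.531
vertex -0.531 1.414 -1.07
vertex -1.565 0.935 0.334
endloop
endfacet
facet normal -0.746 0.561 -0.358
outer loop
vertex -1.565 0.935 0.334
vertex -0.531 1.414 -1.07
vertex -1.631 0.503 -0.205
endloop
endfacet
facet normal -0.659 -0.545 0.518
outer loop
vertex -1.565 0.935 0.334
vertex -1.631 0.503 -0.205
vertex -1.06 0.314 0.323
endloop
endfacet
facet normal 0.658 0.546 -0.519
outer loop
vertex -0.531 1.414 -1.07
vertex 0.04 1.226 -0.543
vertex -0.167 0.84 -1.212
endloop
endfacet
facet normal -0.540 -0.137 -0.831
outer loop
vertex -0.531 1.414 -1.07
vertex -0.167 0.84 -1.212
vertex -1.631 0.503 -0.205
endloop
endfacet
facet normal -0.540 -0.137 -0.831
outer loop
vertex -1.631 0.503 -0.205
vertex -0.167 0.84 -1.212
vertex -1.267 -0.071 -0.347
endloop
endfacet
facet normal -0.659 -0.546 0.517
outer loop
vertex -1.631 0.503 -0.205
vertex -1.267 -0.071 -0.347
vertex -1.06 0.314 0.323
endloop
endfacet
facet normal 0.659 0.545 -0.518
outer loop
vertex -0.167 0.84 -1.212
vertex 0.04 1.226 -0.543
vertex 0.353 0.556 -0.85
endloop
endfacet
facet normal 0.073 -0.731 -0.678
outer loop
vertex -0.167 0.84 -1.212
vertex 0.353 0.556 -0.85
vertex -1.267 -0.071 -0.347
endloop
endfacet
facet normal 0.073 -0.731 -0.678
outer loop
vertex -1.267 -0.071 -0.347
vertex 0.353 0.556 -0.85
vertex -0.747 -0.355 0.015
endloop
endfacet
facet normal -0.659 -0.546 0.517
outer loop
vertex -1.267 -0.071 -0.347
vertex -0.747 -0.355 0.015
vertex -1.06 0.314 0.323
endloop
endfacet
facet normal 0.659 0.545 -0.518
outer loop
vertex 0.353 0.556 -0.85
vertex 0.04 1.226 -0.543
vertex 0.637 0.777 -0.256
endloop
endfacet
facet normal 0.631 -0.775 -0.013
outer loop
vertex 0.353 0.556 -0.85
vertex 0.637 0.777 -0.256
vertex -0.747 -0.355 0.015
endloop
endfacet
facet normal 0.631 -0.775 -0.015
outer loop
vertex -0.747 -0.355 0.015
vertex 0.637 0.777 -0.256
vertex -0.463 -0.135 0.609
endloop
endfacet
facet normal -0.659 -0.546 0.517
outer loop
vertex -0.747 -0.355 0.015
vertex -0.463 -0.135 0.609
vertex -1.06 0.314 0.323
endloop
endfacet
facet normal 0.659 0.546 -0.518
outer loop
vertex 0.637 0.777 -0.256
vertex 0.04 1.226 -0.543
vertex 0.472 1.335 0.122
endloop
endfacet
facet normal 0.714 -0.236 0.659
outer loop
vertex 0.637 0.777 -0.256
vertex 0.472 1.335 0.122
vertex -0.463 -0.135 0.609
endloop
endfacet
facet normal 0.714 -0.235 0.660
outer loop
vertex -0.463 -0.135 0.609
vertex 0.472 1.335 0.122
vertex -0.628 0.424 0.987
endloop
endfacet
facet normal -0.659 -0.545 0.519
outer loop
vertex -0.463 -0.135 0.609
vertex -0.628 0.424 0.987
vertex -1.06 0.314 0.323
endloop
endfacet

endsolid


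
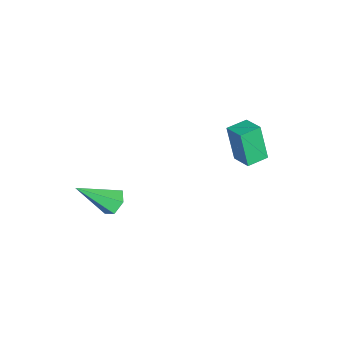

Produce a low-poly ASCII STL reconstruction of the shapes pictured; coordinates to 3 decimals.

solid 
facet normal -0.373 0.677 -0.634
outer loop
vertex 1.644 -1.3 -2.601
vertex 1.036 -1.53 -2.489
vertex 1.279 -1.045 -2.114
endloop
endfacet
facet normal 0.820 0.411 0.399
outer loop
vertex 1.644 -1.3 -2.601
vertex 1.279 -1.045 -2.114
vertex 1.764 -2.85 -1.251
endloop
endfacet
facet normal -0.373 0.677 -0.634
outer loop
vertex 1.279 -1.045 -2.114
vertex 1.036 -1.53 -2.489
vertex 0.671 -1.275 -2.002
endloop
endfacet
facet normal 0.003 0.432 0.902
outer loop
vertex 1.279 -1.045 -2.114
vertex 0.671 -1.275 -2.002
vertex 1.764 -2.85 -1.251
endloop
endfacet
facet normal -0.375 0.676 -0.635
outer loop
vertex 0.671 -1.275 -2.002
vertex 1.036 -1.53 -2.489
vertex 0.428 -1.761 -2.376
endloop
endfacet
facet normal -0.712 -0.169 0.682
outer loop
vertex 0.671 -1.275 -2.002
vertex 0.428 -1.761 -2.376
vertex 1.764 -2.85 -1.251
endloop
endfacet
facet normal -0.375 0.677 -0.634
outer loop
vertex 0.428 -1.761 -2.376
vertex 1.036 -1.53 -2.489
vertex 0.793 -2.016 -2.864
endloop
endfacet
facet normal -0.610 -0.792 -0.042
outer loop
vertex 0.428 -1.761 -2.376
vertex 0.793 -2.016 -2.864
vertex 1.764 -2.85 -1.251
endloop
endfacet
facet normal -0.373 0.676 -0.635
outer loop
vertex 0.793 -2.016 -2.864
vertex 1.036 -1.53 -2.489
vertex 1.401 -1.786 -2.976
endloop
endfacet
facet normal 0.207 -0.813 -0.545
outer loop
vertex 0.793 -2.016 -2.864
vertex 1.401 -1.786 -2.976
vertex 1.764 -2.85 -1.251
endloop
endfacet
facet normal -0.373 0.676 -0.635
outer loop
vertex 1.401 -1.786 -2.976
vertex 1.036 -1.53 -2.489
vertex 1.644 -1.3 -2.601
endloop
endfacet
facet normal 0.922 -0.211 -0.324
outer loop
vertex 1.401 -1.786 -2.976
vertex 1.644 -1.3 -2.601
vertex 1.764 -2.85 -1.251
endloop
endfacet
facet normal -0.625 -0.731 -0.275
outer loop
vertex -2.58 2.061 0.044
vertex -3.333 2.687 0.09
vertex -2.338 2.475 -1.608
endloop
endfacet
facet normal 0.768 -0.639 -0.048
outer loop
vertex -1.707 3.213 -1.33
vertex -2.58 2.061 0.044
vertex -2.338 2.475 -1.608
endloop
endfacet
facet normal -0.624 -0.731 -0.274
outer loop
vertex -2.338 2.475 -1.608
vertex -3.333 2.687 0.09
vertex -3.091 3.1 -1.561
endloop
endfacet
facet normal 0.141 0.242 -0.960
outer loop
vertex -3.091 3.1 -1.561
vertex -1.707 3.213 -1.33
vertex -2.338 2.475 -1.608
endloop
endfacet
facet normal -0.141 -0.241 0.960
outer loop
vertex -2.58 2.061 0.044
vertex -2.702 3.425 0.368
vertex -3.333 2.687 0.09
endloop
endfacet
facet normal 0.768 -0.638 -0.047
outer loop
vertex -1.949 2.8 0.321
vertex -2.58 2.061 0.044
vertex -1.707 3.213 -1.33
endloop
endfacet
facet normal -0.140 -0.241 0.960
outer loop
vertex -1.949 2.8 0.321
vertex -2.702 3.425 0.368
vertex -2.58 2.061 0.044
endloop
endfacet
facet normal -0.768 0.639 0.047
outer loop
vertex -3.333 2.687 0.09
vertex -2.702 3.425 0.368
vertex -3.091 3.1 -1.561
endloop
endfacet
facet normal 0.141 0.240 -0.961
outer loop
vertex -2.46 3.839 -1.284
vertex -1.707 3.213 -1.33
vertex -3.091 3.1 -1.561
endloop
endfacet
facet normal -0.768 0.638 0.047
outer loop
vertex -3.091 3.1 -1.561
vertex -2.702 3.425 0.368
vertex -2.46 3.839 -1.284
endloop
endfacet
facet normal 0.625 0.731 0.274
outer loop
vertex -2.46 3.839 -1.284
vertex -1.949 2.8 0.321
vertex -1.707 3.213 -1.33
endloop
endfacet
facet normal 0.624 0.731 0.275
outer loop
vertex -2.702 3.425 0.368
vertex -1.949 2.8 0.321
vertex -2.46 3.839 -1.284
endloop
endfacet

endsolid


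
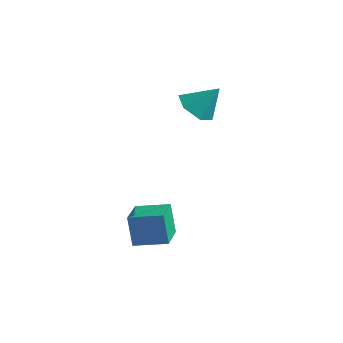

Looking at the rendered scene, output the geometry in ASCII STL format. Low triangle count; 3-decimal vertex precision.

solid 
facet normal -0.840 -0.509 -0.188
outer loop
vertex 3.519 -2.697 -2.025
vertex 2.999 -1.728 -2.326
vertex 3.834 -2.842 -3.037
endloop
endfacet
facet normal 0.456 -0.850 0.264
outer loop
vertex 4.741 -2.292 -2.834
vertex 3.519 -2.697 -2.025
vertex 3.834 -2.842 -3.037
endloop
endfacet
facet normal -0.840 -0.509 -0.188
outer loop
vertex 3.834 -2.842 -3.037
vertex 2.999 -1.728 -2.326
vertex 3.314 -1.873 -3.338
endloop
endfacet
facet normal 0.294 -0.136 -0.946
outer loop
vertex 3.314 -1.873 -3.338
vertex 4.741 -2.292 -2.834
vertex 3.834 -2.842 -3.037
endloop
endfacet
facet normal -0.294 0.136 0.946
outer loop
vertex 3.519 -2.697 -2.025
vertex 3.906 -1.178 -2.123
vertex 2.999 -1.728 -2.326
endloop
endfacet
facet normal 0.456 -0.850 0.264
outer loop
vertex 4.426 -2.147 -1.822
vertex 3.519 -2.697 -2.025
vertex 4.741 -2.292 -2.834
endloop
endfacet
facet normal -0.294 0.136 0.946
outer loop
vertex 4.426 -2.147 -1.822
vertex 3.906 -1.178 -2.123
vertex 3.519 -2.697 -2.025
endloop
endfacet
facet normal -0.456 0.850 -0.264
outer loop
vertex 2.999 -1.728 -2.326
vertex 3.906 -1.178 -2.123
vertex 3.314 -1.873 -3.338
endloop
endfacet
facet normal 0.294 -0.136 -0.946
outer loop
vertex 4.221 -1.323 -3.135
vertex 4.741 -2.292 -2.834
vertex 3.314 -1.873 -3.338
endloop
endfacet
facet normal -0.456 0.850 -0.264
outer loop
vertex 3.314 -1.873 -3.338
vertex 3.906 -1.178 -2.123
vertex 4.221 -1.323 -3.135
endloop
endfacet
facet normal 0.840 0.509 0.188
outer loop
vertex 4.221 -1.323 -3.135
vertex 4.426 -2.147 -1.822
vertex 4.741 -2.292 -2.834
endloop
endfacet
facet normal 0.840 0.509 0.188
outer loop
vertex 3.906 -1.178 -2.123
vertex 4.426 -2.147 -1.822
vertex 4.221 -1.323 -3.135
endloop
endfacet
facet normal -0.497 -0.420 -0.759
outer loop
vertex 3.183 1.734 -0.214
vertex 2.672 1.545 0.225
vertex 2.643 2.165 -0.099
endloop
endfacet
facet normal 0.587 0.787 -0.192
outer loop
vertex 3.183 1.734 -0.214
vertex 2.643 2.165 -0.099
vertex 3.228 2.015 1.075
endloop
endfacet
facet normal -0.497 -0.420 -0.759
outer loop
vertex 2.643 2.165 -0.099
vertex 2.672 1.545 0.225
vertex 2.132 1.976 0.34
endloop
endfacet
facet normal -0.175 0.962 0.210
outer loop
vertex 2.643 2.165 -0.099
vertex 2.132 1.976 0.34
vertex 3.228 2.015 1.075
endloop
endfacet
facet normal -0.497 -0.420 -0.760
outer loop
vertex 2.132 1.976 0.34
vertex 2.672 1.545 0.225
vertex 2.16 1.356 0.664
endloop
endfacet
facet normal -0.525 0.375 0.764
outer loop
vertex 2.132 1.976 0.34
vertex 2.16 1.356 0.664
vertex 3.228 2.015 1.075
endloop
endfacet
facet normal -0.497 -0.420 -0.760
outer loop
vertex 2.16 1.356 0.664
vertex 2.672 1.545 0.225
vertex 2.7 0.925 0.549
endloop
endfacet
facet normal -0.114 -0.387 0.915
outer loop
vertex 2.16 1.356 0.664
vertex 2.7 0.925 0.549
vertex 3.228 2.015 1.075
endloop
endfacet
facet normal -0.497 -0.419 -0.759
outer loop
vertex 2.7 0.925 0.549
vertex 2.672 1.545 0.225
vertex 3.211 1.114 0.11
endloop
endfacet
facet normal 0.649 -0.562 0.513
outer loop
vertex 2.7 0.925 0.549
vertex 3.211 1.114 0.11
vertex 3.228 2.015 1.075
endloop
endfacet
facet normal -0.497 -0.419 -0.759
outer loop
vertex 3.211 1.114 0.11
vertex 2.672 1.545 0.225
vertex 3.183 1.734 -0.214
endloop
endfacet
facet normal 0.999 0.024 -0.040
outer loop
vertex 3.211 1.114 0.11
vertex 3.183 1.734 -0.214
vertex 3.228 2.015 1.075
endloop
endfacet

endsolid


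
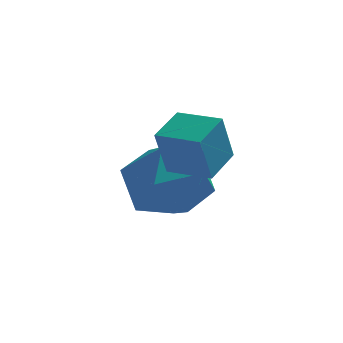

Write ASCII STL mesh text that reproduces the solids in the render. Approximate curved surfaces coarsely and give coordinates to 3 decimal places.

solid 
facet normal -0.900 0.434 -0.032
outer loop
vertex -0.59 1.338 0.495
vertex -0.215 2.139 0.812
vertex -0.383 1.684 -0.625
endloop
endfacet
facet normal -0.399 -0.853 -0.337
outer loop
vertex 0.535 1.241 -0.592
vertex -0.59 1.338 0.495
vertex -0.383 1.684 -0.625
endloop
endfacet
facet normal -0.900 0.434 -0.032
outer loop
vertex -0.383 1.684 -0.625
vertex -0.215 2.139 0.812
vertex -0.008 2.485 -0.308
endloop
endfacet
facet normal 0.174 0.291 -0.941
outer loop
vertex -0.008 2.485 -0.308
vertex 0.535 1.241 -0.592
vertex -0.383 1.684 -0.625
endloop
endfacet
facet normal -0.174 -0.291 0.941
outer loop
vertex -0.59 1.338 0.495
vertex 0.703 1.696 0.845
vertex -0.215 2.139 0.812
endloop
endfacet
facet normal -0.399 -0.853 -0.337
outer loop
vertex 0.328 0.895 0.528
vertex -0.59 1.338 0.495
vertex 0.535 1.241 -0.592
endloop
endfacet
facet normal -0.174 -0.291 0.941
outer loop
vertex 0.328 0.895 0.528
vertex 0.703 1.696 0.845
vertex -0.59 1.338 0.495
endloop
endfacet
facet normal 0.399 0.853 0.337
outer loop
vertex -0.215 2.139 0.812
vertex 0.703 1.696 0.845
vertex -0.008 2.485 -0.308
endloop
endfacet
facet normal 0.174 0.291 -0.941
outer loop
vertex 0.91 2.042 -0.275
vertex 0.535 1.241 -0.592
vertex -0.008 2.485 -0.308
endloop
endfacet
facet normal 0.399 0.853 0.337
outer loop
vertex -0.008 2.485 -0.308
vertex 0.703 1.696 0.845
vertex 0.91 2.042 -0.275
endloop
endfacet
facet normal 0.900 -0.434 0.032
outer loop
vertex 0.91 2.042 -0.275
vertex 0.328 0.895 0.528
vertex 0.535 1.241 -0.592
endloop
endfacet
facet normal 0.900 -0.434 0.032
outer loop
vertex 0.703 1.696 0.845
vertex 0.328 0.895 0.528
vertex 0.91 2.042 -0.275
endloop
endfacet
facet normal 0.133 0.929 0.345
outer loop
vertex -0.301 4.076 -1.815
vertex -0.956 3.855 -0.968
vertex 0.119 3.672 -0.89
endloop
endfacet
facet normal 0.708 0.706 -0.014
outer loop
vertex -0.301 4.076 -1.815
vertex 0.119 3.672 -0.89
vertex 0.469 3.302 -1.858
endloop
endfacet
facet normal 0.503 0.538 -0.676
outer loop
vertex -0.301 4.076 -1.815
vertex 0.469 3.302 -1.858
vertex -0.389 3.256 -2.533
endloop
endfacet
facet normal -0.198 0.658 -0.727
outer loop
vertex -0.301 4.076 -1.815
vertex -0.389 3.256 -2.533
vertex -1.27 3.598 -1.983
endloop
endfacet
facet normal -0.427 0.899 -0.096
outer loop
vertex -0.301 4.076 -1.815
vertex -1.27 3.598 -1.983
vertex -0.956 3.855 -0.968
endloop
endfacet
facet normal 0.947 0.110 0.300
outer loop
vertex 0.469 3.302 -1.858
vertex 0.119 3.672 -0.89
vertex 0.29 2.602 -1.037
endloop
endfacet
facet normal 0.016 0.472 0.881
outer loop
vertex 0.119 3.672 -0.89
vertex -0.956 3.855 -0.968
vertex -0.591 2.944 -0.487
endloop
endfacet
facet normal -0.890 0.424 0.168
outer loop
vertex -0.956 3.855 -0.968
vertex -1.27 3.598 -1.983
vertex -1.449 2.898 -1.162
endloop
endfacet
facet normal -0.520 0.034 -0.854
outer loop
vertex -1.27 3.598 -1.983
vertex -0.389 3.256 -2.533
vertex -1.099 2.528 -2.13
endloop
endfacet
facet normal 0.616 -0.161 -0.772
outer loop
vertex -0.389 3.256 -2.533
vertex 0.469 3.302 -1.858
vertex -0.024 2.345 -2.052
endloop
endfacet
facet normal 0.198 -0.658 0.727
outer loop
vertex -0.679 2.124 -1.205
vertex 0.29 2.602 -1.037
vertex -0.591 2.944 -0.487
endloop
endfacet
facet normal -0.503 -0.538 0.676
outer loop
vertex -0.679 2.124 -1.205
vertex -0.591 2.944 -0.487
vertex -1.449 2.898 -1.162
endloop
endfacet
facet normal -0.708 -0.706 0.014
outer loop
vertex -0.679 2.124 -1.205
vertex -1.449 2.898 -1.162
vertex -1.099 2.528 -2.13
endloop
endfacet
facet normal -0.133 -0.929 -0.345
outer loop
vertex -0.679 2.124 -1.205
vertex -1.099 2.528 -2.13
vertex -0.024 2.345 -2.052
endloop
endfacet
facet normal 0.427 -0.899 0.096
outer loop
vertex -0.679 2.124 -1.205
vertex -0.024 2.345 -2.052
vertex 0.29 2.602 -1.037
endloop
endfacet
facet normal 0.520 -0.034 0.854
outer loop
vertex -0.591 2.944 -0.487
vertex 0.29 2.602 -1.037
vertex 0.119 3.672 -0.89
endloop
endfacet
facet normal -0.616 0.161 0.772
outer loop
vertex -1.449 2.898 -1.162
vertex -0.591 2.944 -0.487
vertex -0.956 3.855 -0.968
endloop
endfacet
facet normal -0.947 -0.110 -0.300
outer loop
vertex -1.099 2.528 -2.13
vertex -1.449 2.898 -1.162
vertex -1.27 3.598 -1.983
endloop
endfacet
facet normal -0.016 -0.472 -0.881
outer loop
vertex -0.024 2.345 -2.052
vertex -1.099 2.528 -2.13
vertex -0.389 3.256 -2.533
endloop
endfacet
facet normal 0.890 -0.424 -0.168
outer loop
vertex 0.29 2.602 -1.037
vertex -0.024 2.345 -2.052
vertex 0.469 3.302 -1.858
endloop
endfacet

endsolid


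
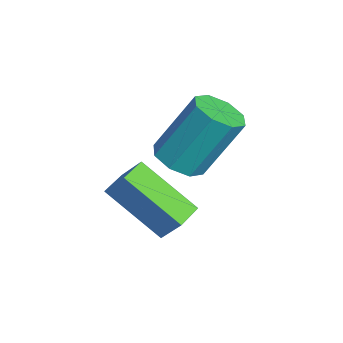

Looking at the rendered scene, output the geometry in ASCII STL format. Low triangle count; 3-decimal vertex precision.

solid 
facet normal -0.398 -0.479 -0.782
outer loop
vertex -3.376 -3.907 -0.765
vertex -4.124 -3.357 -0.721
vertex -2.438 -2.527 -2.089
endloop
endfacet
facet normal 0.805 -0.592 -0.047
outer loop
vertex -2.036 -2.043 -1.299
vertex -3.376 -3.907 -0.765
vertex -2.438 -2.527 -2.089
endloop
endfacet
facet normal -0.399 -0.479 -0.782
outer loop
vertex -2.438 -2.527 -2.089
vertex -4.124 -3.357 -0.721
vertex -3.186 -1.976 -2.045
endloop
endfacet
facet normal 0.441 0.648 -0.621
outer loop
vertex -3.186 -1.976 -2.045
vertex -2.036 -2.043 -1.299
vertex -2.438 -2.527 -2.089
endloop
endfacet
facet normal -0.440 -0.648 0.621
outer loop
vertex -3.376 -3.907 -0.765
vertex -3.722 -2.873 0.069
vertex -4.124 -3.357 -0.721
endloop
endfacet
facet normal 0.805 -0.592 -0.047
outer loop
vertex -2.974 -3.424 0.025
vertex -3.376 -3.907 -0.765
vertex -2.036 -2.043 -1.299
endloop
endfacet
facet normal -0.441 -0.648 0.621
outer loop
vertex -2.974 -3.424 0.025
vertex -3.722 -2.873 0.069
vertex -3.376 -3.907 -0.765
endloop
endfacet
facet normal -0.805 0.592 0.047
outer loop
vertex -4.124 -3.357 -0.721
vertex -3.722 -2.873 0.069
vertex -3.186 -1.976 -2.045
endloop
endfacet
facet normal 0.440 0.649 -0.621
outer loop
vertex -2.784 -1.493 -1.255
vertex -2.036 -2.043 -1.299
vertex -3.186 -1.976 -2.045
endloop
endfacet
facet normal -0.804 0.592 0.047
outer loop
vertex -3.186 -1.976 -2.045
vertex -3.722 -2.873 0.069
vertex -2.784 -1.493 -1.255
endloop
endfacet
facet normal 0.398 0.479 0.782
outer loop
vertex -2.784 -1.493 -1.255
vertex -2.974 -3.424 0.025
vertex -2.036 -2.043 -1.299
endloop
endfacet
facet normal 0.399 0.479 0.782
outer loop
vertex -3.722 -2.873 0.069
vertex -2.974 -3.424 0.025
vertex -2.784 -1.493 -1.255
endloop
endfacet
facet normal -0.010 -0.513 -0.858
outer loop
vertex -3.292 -1.283 -0.291
vertex -3.681 -1.891 0.077
vertex -3.908 -1.222 -0.32
endloop
endfacet
facet normal 0.109 0.853 -0.511
outer loop
vertex -3.292 -1.283 -0.291
vertex -3.908 -1.222 -0.32
vertex -3.269 -0.181 1.555
endloop
endfacet
facet normal 0.108 0.853 -0.511
outer loop
vertex -3.269 -0.181 1.555
vertex -3.908 -1.222 -0.32
vertex -3.886 -0.12 1.526
endloop
endfacet
facet normal 0.010 0.513 0.858
outer loop
vertex -3.269 -0.181 1.555
vertex -3.886 -0.12 1.526
vertex -3.659 -0.789 1.923
endloop
endfacet
facet normal -0.011 -0.513 -0.858
outer loop
vertex -3.908 -1.222 -0.32
vertex -3.681 -1.891 0.077
vertex -4.391 -1.553 -0.116
endloop
endfacet
facet normal -0.627 0.672 -0.394
outer loop
vertex -3.908 -1.222 -0.32
vertex -4.391 -1.553 -0.116
vertex -3.886 -0.12 1.526
endloop
endfacet
facet normal -0.627 0.672 -0.394
outer loop
vertex -3.886 -0.12 1.526
vertex -4.391 -1.553 -0.116
vertex -4.369 -0.451 1.73
endloop
endfacet
facet normal 0.011 0.513 0.858
outer loop
vertex -3.886 -0.12 1.526
vertex -4.369 -0.451 1.73
vertex -3.659 -0.789 1.923
endloop
endfacet
facet normal -0.010 -0.512 -0.859
outer loop
vertex -4.391 -1.553 -0.116
vertex -3.681 -1.891 0.077
vertex -4.459 -2.082 0.2
endloop
endfacet
facet normal -0.994 0.099 -0.047
outer loop
vertex -4.391 -1.553 -0.116
vertex -4.459 -2.082 0.2
vertex -4.369 -0.451 1.73
endloop
endfacet
facet normal -0.994 0.098 -0.046
outer loop
vertex -4.369 -0.451 1.73
vertex -4.459 -2.082 0.2
vertex -4.436 -0.98 2.046
endloop
endfacet
facet normal 0.010 0.512 0.859
outer loop
vertex -4.369 -0.451 1.73
vertex -4.436 -0.98 2.046
vertex -3.659 -0.789 1.923
endloop
endfacet
facet normal -0.010 -0.513 -0.858
outer loop
vertex -4.459 -2.082 0.2
vertex -3.681 -1.891 0.077
vertex -4.071 -2.499 0.445
endloop
endfacet
facet normal -0.780 -0.533 0.328
outer loop
vertex -4.459 -2.082 0.2
vertex -4.071 -2.499 0.445
vertex -4.436 -0.98 2.046
endloop
endfacet
facet normal -0.780 -0.533 0.328
outer loop
vertex -4.436 -0.98 2.046
vertex -4.071 -2.499 0.445
vertex -4.048 -1.397 2.291
endloop
endfacet
facet normal 0.010 0.513 0.858
outer loop
vertex -4.436 -0.98 2.046
vertex -4.048 -1.397 2.291
vertex -3.659 -0.789 1.923
endloop
endfacet
facet normal -0.010 -0.513 -0.858
outer loop
vertex -4.071 -2.499 0.445
vertex -3.681 -1.891 0.077
vertex -3.454 -2.56 0.474
endloop
endfacet
facet normal -0.108 -0.853 0.511
outer loop
vertex -4.071 -2.499 0.445
vertex -3.454 -2.56 0.474
vertex -4.048 -1.397 2.291
endloop
endfacet
facet normal -0.109 -0.853 0.511
outer loop
vertex -4.048 -1.397 2.291
vertex -3.454 -2.56 0.474
vertex -3.432 -1.458 2.32
endloop
endfacet
facet normal 0.010 0.513 0.858
outer loop
vertex -4.048 -1.397 2.291
vertex -3.432 -1.458 2.32
vertex -3.659 -0.789 1.923
endloop
endfacet
facet normal -0.011 -0.513 -0.858
outer loop
vertex -3.454 -2.56 0.474
vertex -3.681 -1.891 0.077
vertex -2.971 -2.229 0.27
endloop
endfacet
facet normal 0.627 -0.672 0.394
outer loop
vertex -3.454 -2.56 0.474
vertex -2.971 -2.229 0.27
vertex -3.432 -1.458 2.32
endloop
endfacet
facet normal 0.627 -0.672 0.394
outer loop
vertex -3.432 -1.458 2.32
vertex -2.971 -2.229 0.27
vertex -2.949 -1.127 2.116
endloop
endfacet
facet normal 0.011 0.513 0.858
outer loop
vertex -3.432 -1.458 2.32
vertex -2.949 -1.127 2.116
vertex -3.659 -0.789 1.923
endloop
endfacet
facet normal -0.010 -0.512 -0.859
outer loop
vertex -2.971 -2.229 0.27
vertex -3.681 -1.891 0.077
vertex -2.904 -1.7 -0.046
endloop
endfacet
facet normal 0.994 -0.098 0.047
outer loop
vertex -2.971 -2.229 0.27
vertex -2.904 -1.7 -0.046
vertex -2.949 -1.127 2.116
endloop
endfacet
facet normal 0.994 -0.100 0.047
outer loop
vertex -2.949 -1.127 2.116
vertex -2.904 -1.7 -0.046
vertex -2.881 -0.598 1.8
endloop
endfacet
facet normal 0.010 0.512 0.859
outer loop
vertex -2.949 -1.127 2.116
vertex -2.881 -0.598 1.8
vertex -3.659 -0.789 1.923
endloop
endfacet
facet normal -0.010 -0.513 -0.858
outer loop
vertex -2.904 -1.7 -0.046
vertex -3.681 -1.891 0.077
vertex -3.292 -1.283 -0.291
endloop
endfacet
facet normal 0.780 0.533 -0.328
outer loop
vertex -2.904 -1.7 -0.046
vertex -3.292 -1.283 -0.291
vertex -2.881 -0.598 1.8
endloop
endfacet
facet normal 0.780 0.533 -0.328
outer loop
vertex -2.881 -0.598 1.8
vertex -3.292 -1.283 -0.291
vertex -3.269 -0.181 1.555
endloop
endfacet
facet normal 0.010 0.513 0.858
outer loop
vertex -2.881 -0.598 1.8
vertex -3.269 -0.181 1.555
vertex -3.659 -0.789 1.923
endloop
endfacet

endsolid


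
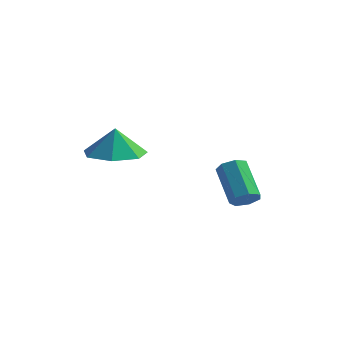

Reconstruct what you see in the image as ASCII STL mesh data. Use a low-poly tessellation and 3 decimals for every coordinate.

solid 
facet normal 0.009 -0.041 -0.999
outer loop
vertex -0.814 -2.974 0.676
vertex -1.875 -2.723 0.656
vertex -1.017 -2.051 0.636
endloop
endfacet
facet normal 0.725 0.188 0.662
outer loop
vertex -0.814 -2.974 0.676
vertex -1.017 -2.051 0.636
vertex -1.885 -2.677 1.764
endloop
endfacet
facet normal 0.009 -0.041 -0.999
outer loop
vertex -1.017 -2.051 0.636
vertex -1.875 -2.723 0.656
vertex -1.866 -1.634 0.611
endloop
endfacet
facet normal 0.324 0.699 0.637
outer loop
vertex -1.017 -2.051 0.636
vertex -1.866 -1.634 0.611
vertex -1.885 -2.677 1.764
endloop
endfacet
facet normal 0.010 -0.041 -0.999
outer loop
vertex -1.866 -1.634 0.611
vertex -1.875 -2.723 0.656
vertex -2.721 -2.037 0.619
endloop
endfacet
facet normal -0.326 0.704 0.631
outer loop
vertex -1.866 -1.634 0.611
vertex -2.721 -2.037 0.619
vertex -1.885 -2.677 1.764
endloop
endfacet
facet normal 0.010 -0.041 -0.999
outer loop
vertex -2.721 -2.037 0.619
vertex -1.875 -2.723 0.656
vertex -2.939 -2.957 0.655
endloop
endfacet
facet normal -0.735 0.200 0.648
outer loop
vertex -2.721 -2.037 0.619
vertex -2.939 -2.957 0.655
vertex -1.885 -2.677 1.764
endloop
endfacet
facet normal 0.010 -0.041 -0.999
outer loop
vertex -2.939 -2.957 0.655
vertex -1.875 -2.723 0.656
vertex -2.356 -3.7 0.691
endloop
endfacet
facet normal -0.596 -0.435 0.676
outer loop
vertex -2.939 -2.957 0.655
vertex -2.356 -3.7 0.691
vertex -1.885 -2.677 1.764
endloop
endfacet
facet normal 0.010 -0.041 -0.999
outer loop
vertex -2.356 -3.7 0.691
vertex -1.875 -2.723 0.656
vertex -1.41 -3.708 0.701
endloop
endfacet
facet normal -0.013 -0.721 0.693
outer loop
vertex -2.356 -3.7 0.691
vertex -1.41 -3.708 0.701
vertex -1.885 -2.677 1.764
endloop
endfacet
facet normal 0.009 -0.041 -0.999
outer loop
vertex -1.41 -3.708 0.701
vertex -1.875 -2.723 0.656
vertex -0.814 -2.974 0.676
endloop
endfacet
facet normal 0.575 -0.444 0.687
outer loop
vertex -1.41 -3.708 0.701
vertex -0.814 -2.974 0.676
vertex -1.885 -2.677 1.764
endloop
endfacet
facet normal 0.567 -0.487 -0.664
outer loop
vertex 1.556 0.369 -1.645
vertex 1.285 0.643 -2.078
vertex 1.761 0.805 -1.79
endloop
endfacet
facet normal 0.716 -0.107 0.690
outer loop
vertex 1.556 0.369 -1.645
vertex 1.761 0.805 -1.79
vertex 0.587 1.203 -0.509
endloop
endfacet
facet normal 0.716 -0.107 0.690
outer loop
vertex 0.587 1.203 -0.509
vertex 1.761 0.805 -1.79
vertex 0.792 1.639 -0.654
endloop
endfacet
facet normal -0.567 0.487 0.664
outer loop
vertex 0.587 1.203 -0.509
vertex 0.792 1.639 -0.654
vertex 0.315 1.477 -0.942
endloop
endfacet
facet normal 0.567 -0.488 -0.663
outer loop
vertex 1.761 0.805 -1.79
vertex 1.285 0.643 -2.078
vertex 1.608 1.119 -2.152
endloop
endfacet
facet normal 0.766 0.610 0.205
outer loop
vertex 1.761 0.805 -1.79
vertex 1.608 1.119 -2.152
vertex 0.792 1.639 -0.654
endloop
endfacet
facet normal 0.766 0.610 0.205
outer loop
vertex 0.792 1.639 -0.654
vertex 1.608 1.119 -2.152
vertex 0.639 1.953 -1.016
endloop
endfacet
facet normal -0.567 0.489 0.663
outer loop
vertex 0.792 1.639 -0.654
vertex 0.639 1.953 -1.016
vertex 0.315 1.477 -0.942
endloop
endfacet
facet normal 0.566 -0.488 -0.665
outer loop
vertex 1.608 1.119 -2.152
vertex 1.285 0.643 -2.078
vertex 1.211 1.075 -2.458
endloop
endfacet
facet normal 0.238 0.869 -0.434
outer loop
vertex 1.608 1.119 -2.152
vertex 1.211 1.075 -2.458
vertex 0.639 1.953 -1.016
endloop
endfacet
facet normal 0.238 0.869 -0.434
outer loop
vertex 0.639 1.953 -1.016
vertex 1.211 1.075 -2.458
vertex 0.242 1.909 -1.322
endloop
endfacet
facet normal -0.566 0.489 0.664
outer loop
vertex 0.639 1.953 -1.016
vertex 0.242 1.909 -1.322
vertex 0.315 1.477 -0.942
endloop
endfacet
facet normal 0.566 -0.488 -0.665
outer loop
vertex 1.211 1.075 -2.458
vertex 1.285 0.643 -2.078
vertex 0.869 0.705 -2.478
endloop
endfacet
facet normal -0.468 0.473 -0.746
outer loop
vertex 1.211 1.075 -2.458
vertex 0.869 0.705 -2.478
vertex 0.242 1.909 -1.322
endloop
endfacet
facet normal -0.467 0.474 -0.747
outer loop
vertex 0.242 1.909 -1.322
vertex 0.869 0.705 -2.478
vertex -0.1 1.54 -1.342
endloop
endfacet
facet normal -0.566 0.489 0.664
outer loop
vertex 0.242 1.909 -1.322
vertex -0.1 1.54 -1.342
vertex 0.315 1.477 -0.942
endloop
endfacet
facet normal 0.567 -0.487 -0.665
outer loop
vertex 0.869 0.705 -2.478
vertex 1.285 0.643 -2.078
vertex 0.841 0.289 -2.197
endloop
endfacet
facet normal -0.822 -0.280 -0.496
outer loop
vertex 0.869 0.705 -2.478
vertex 0.841 0.289 -2.197
vertex -0.1 1.54 -1.342
endloop
endfacet
facet normal -0.822 -0.279 -0.496
outer loop
vertex -0.1 1.54 -1.342
vertex 0.841 0.289 -2.197
vertex -0.128 1.123 -1.061
endloop
endfacet
facet normal -0.567 0.486 0.665
outer loop
vertex -0.1 1.54 -1.342
vertex -0.128 1.123 -1.061
vertex 0.315 1.477 -0.942
endloop
endfacet
facet normal 0.567 -0.488 -0.663
outer loop
vertex 0.841 0.289 -2.197
vertex 1.285 0.643 -2.078
vertex 1.146 0.139 -1.826
endloop
endfacet
facet normal -0.558 -0.820 0.127
outer loop
vertex 0.841 0.289 -2.197
vertex 1.146 0.139 -1.826
vertex -0.128 1.123 -1.061
endloop
endfacet
facet normal -0.558 -0.820 0.127
outer loop
vertex -0.128 1.123 -1.061
vertex 1.146 0.139 -1.826
vertex 0.177 0.973 -0.69
endloop
endfacet
facet normal -0.568 0.487 0.664
outer loop
vertex -0.128 1.123 -1.061
vertex 0.177 0.973 -0.69
vertex 0.315 1.477 -0.942
endloop
endfacet
facet normal 0.567 -0.488 -0.664
outer loop
vertex 1.146 0.139 -1.826
vertex 1.285 0.643 -2.078
vertex 1.556 0.369 -1.645
endloop
endfacet
facet normal 0.128 -0.744 0.656
outer loop
vertex 1.146 0.139 -1.826
vertex 1.556 0.369 -1.645
vertex 0.177 0.973 -0.69
endloop
endfacet
facet normal 0.128 -0.744 0.656
outer loop
vertex 0.177 0.973 -0.69
vertex 1.556 0.369 -1.645
vertex 0.587 1.203 -0.509
endloop
endfacet
facet normal -0.567 0.487 0.664
outer loop
vertex 0.177 0.973 -0.69
vertex 0.587 1.203 -0.509
vertex 0.315 1.477 -0.942
endloop
endfacet

endsolid
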